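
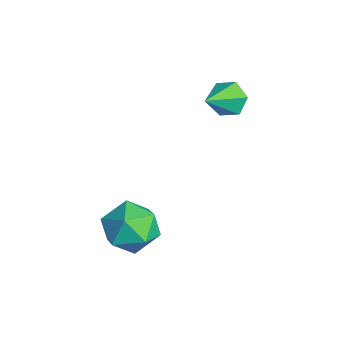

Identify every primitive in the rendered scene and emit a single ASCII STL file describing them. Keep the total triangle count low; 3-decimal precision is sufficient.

solid 
facet normal -0.515 0.670 -0.534
outer loop
vertex -0.605 0.973 3.015
vertex -0.783 1.273 3.563
vertex -0.237 1.45 3.259
endloop
endfacet
facet normal 0.789 -0.350 -0.506
outer loop
vertex -0.605 0.973 3.015
vertex -0.237 1.45 3.259
vertex -0.057 0.327 4.317
endloop
endfacet
facet normal -0.515 0.670 -0.534
outer loop
vertex -0.237 1.45 3.259
vertex -0.783 1.273 3.563
vertex -0.415 1.75 3.807
endloop
endfacet
facet normal 0.945 0.291 0.148
outer loop
vertex -0.237 1.45 3.259
vertex -0.415 1.75 3.807
vertex -0.057 0.327 4.317
endloop
endfacet
facet normal -0.516 0.671 -0.533
outer loop
vertex -0.415 1.75 3.807
vertex -0.783 1.273 3.563
vertex -0.962 1.572 4.112
endloop
endfacet
facet normal 0.347 0.393 0.852
outer loop
vertex -0.415 1.75 3.807
vertex -0.962 1.572 4.112
vertex -0.057 0.327 4.317
endloop
endfacet
facet normal -0.516 0.670 -0.533
outer loop
vertex -0.962 1.572 4.112
vertex -0.783 1.273 3.563
vertex -1.329 1.095 3.868
endloop
endfacet
facet normal -0.407 -0.148 0.901
outer loop
vertex -0.962 1.572 4.112
vertex -1.329 1.095 3.868
vertex -0.057 0.327 4.317
endloop
endfacet
facet normal -0.516 0.670 -0.533
outer loop
vertex -1.329 1.095 3.868
vertex -0.783 1.273 3.563
vertex -1.151 0.795 3.319
endloop
endfacet
facet normal -0.563 -0.788 0.248
outer loop
vertex -1.329 1.095 3.868
vertex -1.151 0.795 3.319
vertex -0.057 0.327 4.317
endloop
endfacet
facet normal -0.516 0.670 -0.534
outer loop
vertex -1.151 0.795 3.319
vertex -0.783 1.273 3.563
vertex -0.605 0.973 3.015
endloop
endfacet
facet normal 0.036 -0.889 -0.456
outer loop
vertex -1.151 0.795 3.319
vertex -0.605 0.973 3.015
vertex -0.057 0.327 4.317
endloop
endfacet
facet normal -0.910 0.253 0.328
outer loop
vertex 0.276 -2.447 0.163
vertex 0.649 -2.228 1.028
vertex 0.59 -1.55 0.341
endloop
endfacet
facet normal -0.851 0.372 -0.372
outer loop
vertex 0.276 -2.447 0.163
vertex 0.59 -1.55 0.341
vertex 0.779 -1.969 -0.51
endloop
endfacet
facet normal -0.684 -0.247 -0.687
outer loop
vertex 0.276 -2.447 0.163
vertex 0.779 -1.969 -0.51
vertex 0.956 -2.906 -0.349
endloop
endfacet
facet normal -0.640 -0.747 -0.180
outer loop
vertex 0.276 -2.447 0.163
vertex 0.956 -2.906 -0.349
vertex 0.876 -3.066 0.602
endloop
endfacet
facet normal -0.780 -0.439 0.447
outer loop
vertex 0.276 -2.447 0.163
vertex 0.876 -3.066 0.602
vertex 0.649 -2.228 1.028
endloop
endfacet
facet normal -0.309 0.824 -0.474
outer loop
vertex 0.779 -1.969 -0.51
vertex 0.59 -1.55 0.341
vertex 1.464 -1.454 -0.062
endloop
endfacet
facet normal -0.404 0.633 0.660
outer loop
vertex 0.59 -1.55 0.341
vertex 0.649 -2.228 1.028
vertex 1.384 -1.614 0.889
endloop
endfacet
facet normal -0.193 -0.486 0.853
outer loop
vertex 0.649 -2.228 1.028
vertex 0.876 -3.066 0.602
vertex 1.561 -2.551 1.05
endloop
endfacet
facet normal 0.033 -0.986 -0.163
outer loop
vertex 0.876 -3.066 0.602
vertex 0.956 -2.906 -0.349
vertex 1.75 -2.97 0.199
endloop
endfacet
facet normal -0.039 -0.176 -0.984
outer loop
vertex 0.956 -2.906 -0.349
vertex 0.779 -1.969 -0.51
vertex 1.691 -2.292 -0.488
endloop
endfacet
facet normal 0.640 0.747 0.180
outer loop
vertex 2.064 -2.073 0.377
vertex 1.464 -1.454 -0.062
vertex 1.384 -1.614 0.889
endloop
endfacet
facet normal 0.684 0.247 0.687
outer loop
vertex 2.064 -2.073 0.377
vertex 1.384 -1.614 0.889
vertex 1.561 -2.551 1.05
endloop
endfacet
facet normal 0.851 -0.372 0.372
outer loop
vertex 2.064 -2.073 0.377
vertex 1.561 -2.551 1.05
vertex 1.75 -2.97 0.199
endloop
endfacet
facet normal 0.910 -0.253 -0.328
outer loop
vertex 2.064 -2.073 0.377
vertex 1.75 -2.97 0.199
vertex 1.691 -2.292 -0.488
endloop
endfacet
facet normal 0.780 0.439 -0.447
outer loop
vertex 2.064 -2.073 0.377
vertex 1.691 -2.292 -0.488
vertex 1.464 -1.454 -0.062
endloop
endfacet
facet normal -0.033 0.986 0.163
outer loop
vertex 1.384 -1.614 0.889
vertex 1.464 -1.454 -0.062
vertex 0.59 -1.55 0.341
endloop
endfacet
facet normal 0.039 0.176 0.984
outer loop
vertex 1.561 -2.551 1.05
vertex 1.384 -1.614 0.889
vertex 0.649 -2.228 1.028
endloop
endfacet
facet normal 0.309 -0.824 0.474
outer loop
vertex 1.75 -2.97 0.199
vertex 1.561 -2.551 1.05
vertex 0.876 -3.066 0.602
endloop
endfacet
facet normal 0.404 -0.633 -0.660
outer loop
vertex 1.691 -2.292 -0.488
vertex 1.75 -2.97 0.199
vertex 0.956 -2.906 -0.349
endloop
endfacet
facet normal 0.193 0.486 -0.853
outer loop
vertex 1.464 -1.454 -0.062
vertex 1.691 -2.292 -0.488
vertex 0.779 -1.969 -0.51
endloop
endfacet

endsolid


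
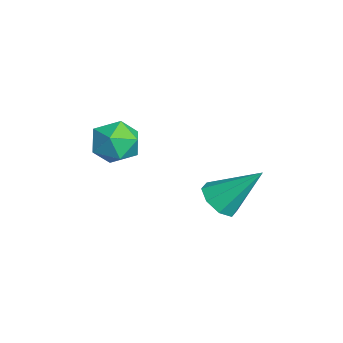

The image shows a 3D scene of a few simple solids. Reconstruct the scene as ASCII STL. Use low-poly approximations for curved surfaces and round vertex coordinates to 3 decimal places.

solid 
facet normal -0.190 -0.672 -0.716
outer loop
vertex 0.633 0.537 -4.173
vertex -0.131 0.679 -4.104
vertex 0.449 0.974 -4.534
endloop
endfacet
facet normal 0.939 0.337 -0.071
outer loop
vertex 0.633 0.537 -4.173
vertex 0.449 0.974 -4.534
vertex 0.231 1.961 -2.736
endloop
endfacet
facet normal -0.189 -0.672 -0.716
outer loop
vertex 0.449 0.974 -4.534
vertex -0.131 0.679 -4.104
vertex -0.075 1.239 -4.644
endloop
endfacet
facet normal 0.480 0.792 -0.377
outer loop
vertex 0.449 0.974 -4.534
vertex -0.075 1.239 -4.644
vertex 0.231 1.961 -2.736
endloop
endfacet
facet normal -0.191 -0.671 -0.716
outer loop
vertex -0.075 1.239 -4.644
vertex -0.131 0.679 -4.104
vertex -0.631 1.176 -4.437
endloop
endfacet
facet normal -0.221 0.923 -0.314
outer loop
vertex -0.075 1.239 -4.644
vertex -0.631 1.176 -4.437
vertex 0.231 1.961 -2.736
endloop
endfacet
facet normal -0.188 -0.670 -0.718
outer loop
vertex -0.631 1.176 -4.437
vertex -0.131 0.679 -4.104
vertex -0.895 0.821 -4.036
endloop
endfacet
facet normal -0.754 0.652 0.081
outer loop
vertex -0.631 1.176 -4.437
vertex -0.895 0.821 -4.036
vertex 0.231 1.961 -2.736
endloop
endfacet
facet normal -0.189 -0.672 -0.716
outer loop
vertex -0.895 0.821 -4.036
vertex -0.131 0.679 -4.104
vertex -0.71 0.383 -3.674
endloop
endfacet
facet normal -0.805 0.137 0.577
outer loop
vertex -0.895 0.821 -4.036
vertex -0.71 0.383 -3.674
vertex 0.231 1.961 -2.736
endloop
endfacet
facet normal -0.189 -0.671 -0.717
outer loop
vertex -0.71 0.383 -3.674
vertex -0.131 0.679 -4.104
vertex -0.187 0.119 -3.565
endloop
endfacet
facet normal -0.345 -0.319 0.883
outer loop
vertex -0.71 0.383 -3.674
vertex -0.187 0.119 -3.565
vertex 0.231 1.961 -2.736
endloop
endfacet
facet normal -0.189 -0.671 -0.717
outer loop
vertex -0.187 0.119 -3.565
vertex -0.131 0.679 -4.104
vertex 0.37 0.182 -3.771
endloop
endfacet
facet normal 0.354 -0.449 0.820
outer loop
vertex -0.187 0.119 -3.565
vertex 0.37 0.182 -3.771
vertex 0.231 1.961 -2.736
endloop
endfacet
facet normal -0.189 -0.671 -0.717
outer loop
vertex 0.37 0.182 -3.771
vertex -0.131 0.679 -4.104
vertex 0.633 0.537 -4.173
endloop
endfacet
facet normal 0.888 -0.177 0.424
outer loop
vertex 0.37 0.182 -3.771
vertex 0.633 0.537 -4.173
vertex 0.231 1.961 -2.736
endloop
endfacet
facet normal -0.675 0.448 0.586
outer loop
vertex -1.103 -1.718 -1.351
vertex -1.534 -2.506 -1.246
vertex -0.878 -2.269 -0.671
endloop
endfacet
facet normal -0.041 0.770 0.637
outer loop
vertex -1.103 -1.718 -1.351
vertex -0.878 -2.269 -0.671
vertex -0.233 -1.845 -1.142
endloop
endfacet
facet normal 0.148 0.989 -0.015
outer loop
vertex -1.103 -1.718 -1.351
vertex -0.233 -1.845 -1.142
vertex -0.49 -1.82 -2.008
endloop
endfacet
facet normal -0.369 0.802 -0.469
outer loop
vertex -1.103 -1.718 -1.351
vertex -0.49 -1.82 -2.008
vertex -1.294 -2.228 -2.073
endloop
endfacet
facet normal -0.879 0.468 -0.098
outer loop
vertex -1.103 -1.718 -1.351
vertex -1.294 -2.228 -2.073
vertex -1.534 -2.506 -1.246
endloop
endfacet
facet normal 0.436 0.285 0.854
outer loop
vertex -0.233 -1.845 -1.142
vertex -0.878 -2.269 -0.671
vertex -0.126 -2.712 -0.907
endloop
endfacet
facet normal -0.591 -0.237 0.771
outer loop
vertex -0.878 -2.269 -0.671
vertex -1.534 -2.506 -1.246
vertex -0.93 -3.12 -0.972
endloop
endfacet
facet normal -0.920 -0.204 -0.336
outer loop
vertex -1.534 -2.506 -1.246
vertex -1.294 -2.228 -2.073
vertex -1.187 -3.095 -1.838
endloop
endfacet
facet normal -0.095 0.337 -0.937
outer loop
vertex -1.294 -2.228 -2.073
vertex -0.49 -1.82 -2.008
vertex -0.542 -2.671 -2.309
endloop
endfacet
facet normal 0.742 0.640 -0.202
outer loop
vertex -0.49 -1.82 -2.008
vertex -0.233 -1.845 -1.142
vertex 0.114 -2.434 -1.734
endloop
endfacet
facet normal 0.369 -0.802 0.469
outer loop
vertex -0.317 -3.222 -1.629
vertex -0.126 -2.712 -0.907
vertex -0.93 -3.12 -0.972
endloop
endfacet
facet normal -0.148 -0.989 0.015
outer loop
vertex -0.317 -3.222 -1.629
vertex -0.93 -3.12 -0.972
vertex -1.187 -3.095 -1.838
endloop
endfacet
facet normal 0.041 -0.770 -0.637
outer loop
vertex -0.317 -3.222 -1.629
vertex -1.187 -3.095 -1.838
vertex -0.542 -2.671 -2.309
endloop
endfacet
facet normal 0.675 -0.448 -0.586
outer loop
vertex -0.317 -3.222 -1.629
vertex -0.542 -2.671 -2.309
vertex 0.114 -2.434 -1.734
endloop
endfacet
facet normal 0.879 -0.468 0.098
outer loop
vertex -0.317 -3.222 -1.629
vertex 0.114 -2.434 -1.734
vertex -0.126 -2.712 -0.907
endloop
endfacet
facet normal 0.095 -0.337 0.937
outer loop
vertex -0.93 -3.12 -0.972
vertex -0.126 -2.712 -0.907
vertex -0.878 -2.269 -0.671
endloop
endfacet
facet normal -0.742 -0.640 0.202
outer loop
vertex -1.187 -3.095 -1.838
vertex -0.93 -3.12 -0.972
vertex -1.534 -2.506 -1.246
endloop
endfacet
facet normal -0.436 -0.285 -0.854
outer loop
vertex -0.542 -2.671 -2.309
vertex -1.187 -3.095 -1.838
vertex -1.294 -2.228 -2.073
endloop
endfacet
facet normal 0.591 0.237 -0.771
outer loop
vertex 0.114 -2.434 -1.734
vertex -0.542 -2.671 -2.309
vertex -0.49 -1.82 -2.008
endloop
endfacet
facet normal 0.920 0.204 0.336
outer loop
vertex -0.126 -2.712 -0.907
vertex 0.114 -2.434 -1.734
vertex -0.233 -1.845 -1.142
endloop
endfacet

endsolid


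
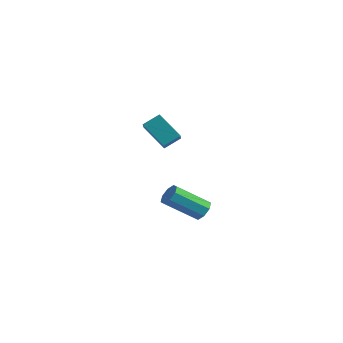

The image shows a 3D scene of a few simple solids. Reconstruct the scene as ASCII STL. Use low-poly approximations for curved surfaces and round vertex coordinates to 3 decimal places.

solid 
facet normal -0.497 0.668 -0.555
outer loop
vertex 2.785 -3.226 2.539
vertex 3.193 -2.512 3.033
vertex 3.966 -3.194 1.52
endloop
endfacet
facet normal -0.425 -0.744 -0.515
outer loop
vertex 4.527 -3.948 2.147
vertex 2.785 -3.226 2.539
vertex 3.966 -3.194 1.52
endloop
endfacet
facet normal -0.497 0.668 -0.555
outer loop
vertex 3.966 -3.194 1.52
vertex 3.193 -2.512 3.033
vertex 4.374 -2.48 2.014
endloop
endfacet
facet normal 0.757 0.020 -0.653
outer loop
vertex 4.374 -2.48 2.014
vertex 4.527 -3.948 2.147
vertex 3.966 -3.194 1.52
endloop
endfacet
facet normal -0.757 -0.020 0.653
outer loop
vertex 2.785 -3.226 2.539
vertex 3.754 -3.266 3.66
vertex 3.193 -2.512 3.033
endloop
endfacet
facet normal -0.425 -0.744 -0.515
outer loop
vertex 3.346 -3.98 3.166
vertex 2.785 -3.226 2.539
vertex 4.527 -3.948 2.147
endloop
endfacet
facet normal -0.757 -0.020 0.653
outer loop
vertex 3.346 -3.98 3.166
vertex 3.754 -3.266 3.66
vertex 2.785 -3.226 2.539
endloop
endfacet
facet normal 0.425 0.744 0.515
outer loop
vertex 3.193 -2.512 3.033
vertex 3.754 -3.266 3.66
vertex 4.374 -2.48 2.014
endloop
endfacet
facet normal 0.757 0.020 -0.653
outer loop
vertex 4.935 -3.234 2.641
vertex 4.527 -3.948 2.147
vertex 4.374 -2.48 2.014
endloop
endfacet
facet normal 0.425 0.744 0.515
outer loop
vertex 4.374 -2.48 2.014
vertex 3.754 -3.266 3.66
vertex 4.935 -3.234 2.641
endloop
endfacet
facet normal 0.497 -0.668 0.555
outer loop
vertex 4.935 -3.234 2.641
vertex 3.346 -3.98 3.166
vertex 4.527 -3.948 2.147
endloop
endfacet
facet normal 0.497 -0.668 0.555
outer loop
vertex 3.754 -3.266 3.66
vertex 3.346 -3.98 3.166
vertex 4.935 -3.234 2.641
endloop
endfacet
facet normal 0.575 0.565 -0.592
outer loop
vertex 4.725 -0.731 -3.282
vertex 4.211 -0.57 -3.628
vertex 4.503 -0.328 -3.113
endloop
endfacet
facet normal 0.681 0.070 0.729
outer loop
vertex 4.725 -0.731 -3.282
vertex 4.503 -0.328 -3.113
vertex 3.563 -1.871 -2.086
endloop
endfacet
facet normal 0.682 0.069 0.728
outer loop
vertex 3.563 -1.871 -2.086
vertex 4.503 -0.328 -3.113
vertex 3.342 -1.468 -1.917
endloop
endfacet
facet normal -0.575 -0.564 0.592
outer loop
vertex 3.563 -1.871 -2.086
vertex 3.342 -1.468 -1.917
vertex 3.049 -1.71 -2.432
endloop
endfacet
facet normal 0.576 0.564 -0.592
outer loop
vertex 4.503 -0.328 -3.113
vertex 4.211 -0.57 -3.628
vertex 4.111 -0.067 -3.246
endloop
endfacet
facet normal 0.162 0.631 0.759
outer loop
vertex 4.503 -0.328 -3.113
vertex 4.111 -0.067 -3.246
vertex 3.342 -1.468 -1.917
endloop
endfacet
facet normal 0.164 0.630 0.759
outer loop
vertex 3.342 -1.468 -1.917
vertex 4.111 -0.067 -3.246
vertex 2.949 -1.207 -2.049
endloop
endfacet
facet normal -0.574 -0.565 0.592
outer loop
vertex 3.342 -1.468 -1.917
vertex 2.949 -1.207 -2.049
vertex 3.049 -1.71 -2.432
endloop
endfacet
facet normal 0.575 0.564 -0.592
outer loop
vertex 4.111 -0.067 -3.246
vertex 4.211 -0.57 -3.628
vertex 3.777 -0.1 -3.602
endloop
endfacet
facet normal -0.450 0.823 0.346
outer loop
vertex 4.111 -0.067 -3.246
vertex 3.777 -0.1 -3.602
vertex 2.949 -1.207 -2.049
endloop
endfacet
facet normal -0.452 0.822 0.345
outer loop
vertex 2.949 -1.207 -2.049
vertex 3.777 -0.1 -3.602
vertex 2.615 -1.241 -2.406
endloop
endfacet
facet normal -0.575 -0.565 0.592
outer loop
vertex 2.949 -1.207 -2.049
vertex 2.615 -1.241 -2.406
vertex 3.049 -1.71 -2.432
endloop
endfacet
facet normal 0.575 0.564 -0.592
outer loop
vertex 3.777 -0.1 -3.602
vertex 4.211 -0.57 -3.628
vertex 3.697 -0.409 -3.974
endloop
endfacet
facet normal -0.802 0.533 -0.270
outer loop
vertex 3.777 -0.1 -3.602
vertex 3.697 -0.409 -3.974
vertex 2.615 -1.241 -2.406
endloop
endfacet
facet normal -0.801 0.534 -0.270
outer loop
vertex 2.615 -1.241 -2.406
vertex 3.697 -0.409 -3.974
vertex 2.535 -1.549 -2.778
endloop
endfacet
facet normal -0.575 -0.565 0.592
outer loop
vertex 2.615 -1.241 -2.406
vertex 2.535 -1.549 -2.778
vertex 3.049 -1.71 -2.432
endloop
endfacet
facet normal 0.575 0.564 -0.592
outer loop
vertex 3.697 -0.409 -3.974
vertex 4.211 -0.57 -3.628
vertex 3.918 -0.812 -4.143
endloop
endfacet
facet normal -0.682 -0.069 -0.728
outer loop
vertex 3.697 -0.409 -3.974
vertex 3.918 -0.812 -4.143
vertex 2.535 -1.549 -2.778
endloop
endfacet
facet normal -0.682 -0.070 -0.728
outer loop
vertex 2.535 -1.549 -2.778
vertex 3.918 -0.812 -4.143
vertex 2.757 -1.952 -2.947
endloop
endfacet
facet normal -0.575 -0.565 0.592
outer loop
vertex 2.535 -1.549 -2.778
vertex 2.757 -1.952 -2.947
vertex 3.049 -1.71 -2.432
endloop
endfacet
facet normal 0.574 0.565 -0.592
outer loop
vertex 3.918 -0.812 -4.143
vertex 4.211 -0.57 -3.628
vertex 4.311 -1.073 -4.011
endloop
endfacet
facet normal -0.163 -0.630 -0.759
outer loop
vertex 3.918 -0.812 -4.143
vertex 4.311 -1.073 -4.011
vertex 2.757 -1.952 -2.947
endloop
endfacet
facet normal -0.163 -0.631 -0.759
outer loop
vertex 2.757 -1.952 -2.947
vertex 4.311 -1.073 -4.011
vertex 3.149 -2.213 -2.814
endloop
endfacet
facet normal -0.576 -0.564 0.592
outer loop
vertex 2.757 -1.952 -2.947
vertex 3.149 -2.213 -2.814
vertex 3.049 -1.71 -2.432
endloop
endfacet
facet normal 0.575 0.565 -0.592
outer loop
vertex 4.311 -1.073 -4.011
vertex 4.211 -0.57 -3.628
vertex 4.645 -1.039 -3.654
endloop
endfacet
facet normal 0.452 -0.823 -0.345
outer loop
vertex 4.311 -1.073 -4.011
vertex 4.645 -1.039 -3.654
vertex 3.149 -2.213 -2.814
endloop
endfacet
facet normal 0.451 -0.823 -0.347
outer loop
vertex 3.149 -2.213 -2.814
vertex 4.645 -1.039 -3.654
vertex 3.483 -2.18 -2.458
endloop
endfacet
facet normal -0.575 -0.564 0.592
outer loop
vertex 3.149 -2.213 -2.814
vertex 3.483 -2.18 -2.458
vertex 3.049 -1.71 -2.432
endloop
endfacet
facet normal 0.575 0.565 -0.592
outer loop
vertex 4.645 -1.039 -3.654
vertex 4.211 -0.57 -3.628
vertex 4.725 -0.731 -3.282
endloop
endfacet
facet normal 0.802 -0.534 0.270
outer loop
vertex 4.645 -1.039 -3.654
vertex 4.725 -0.731 -3.282
vertex 3.483 -2.18 -2.458
endloop
endfacet
facet normal 0.802 -0.533 0.271
outer loop
vertex 3.483 -2.18 -2.458
vertex 4.725 -0.731 -3.282
vertex 3.563 -1.871 -2.086
endloop
endfacet
facet normal -0.575 -0.564 0.592
outer loop
vertex 3.483 -2.18 -2.458
vertex 3.563 -1.871 -2.086
vertex 3.049 -1.71 -2.432
endloop
endfacet

endsolid


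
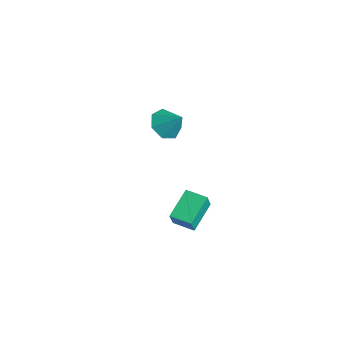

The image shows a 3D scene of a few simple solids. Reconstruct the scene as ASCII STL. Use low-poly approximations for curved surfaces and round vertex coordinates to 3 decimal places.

solid 
facet normal -0.596 -0.346 -0.725
outer loop
vertex -3.643 1.087 -3.762
vertex -4.412 0.902 -3.042
vertex -4.232 1.789 -3.613
endloop
endfacet
facet normal 0.733 0.654 -0.186
outer loop
vertex -3.643 1.087 -3.762
vertex -4.232 1.789 -3.613
vertex -3.488 1.438 -1.918
endloop
endfacet
facet normal -0.596 -0.346 -0.725
outer loop
vertex -4.232 1.789 -3.613
vertex -4.412 0.902 -3.042
vertex -4.957 1.823 -3.033
endloop
endfacet
facet normal 0.154 0.979 0.135
outer loop
vertex -4.232 1.789 -3.613
vertex -4.957 1.823 -3.033
vertex -3.488 1.438 -1.918
endloop
endfacet
facet normal -0.596 -0.346 -0.724
outer loop
vertex -4.957 1.823 -3.033
vertex -4.412 0.902 -3.042
vertex -5.271 1.164 -2.46
endloop
endfacet
facet normal -0.303 0.703 0.643
outer loop
vertex -4.957 1.823 -3.033
vertex -5.271 1.164 -2.46
vertex -3.488 1.438 -1.918
endloop
endfacet
facet normal -0.596 -0.345 -0.725
outer loop
vertex -5.271 1.164 -2.46
vertex -4.412 0.902 -3.042
vertex -4.939 0.307 -2.325
endloop
endfacet
facet normal -0.296 0.036 0.955
outer loop
vertex -5.271 1.164 -2.46
vertex -4.939 0.307 -2.325
vertex -3.488 1.438 -1.918
endloop
endfacet
facet normal -0.596 -0.346 -0.725
outer loop
vertex -4.939 0.307 -2.325
vertex -4.412 0.902 -3.042
vertex -4.21 -0.101 -2.73
endloop
endfacet
facet normal 0.172 -0.522 0.836
outer loop
vertex -4.939 0.307 -2.325
vertex -4.21 -0.101 -2.73
vertex -3.488 1.438 -1.918
endloop
endfacet
facet normal -0.595 -0.346 -0.725
outer loop
vertex -4.21 -0.101 -2.73
vertex -4.412 0.902 -3.042
vertex -3.633 0.246 -3.369
endloop
endfacet
facet normal 0.747 -0.549 0.376
outer loop
vertex -4.21 -0.101 -2.73
vertex -3.633 0.246 -3.369
vertex -3.488 1.438 -1.918
endloop
endfacet
facet normal -0.596 -0.346 -0.725
outer loop
vertex -3.633 0.246 -3.369
vertex -4.412 0.902 -3.042
vertex -3.643 1.087 -3.762
endloop
endfacet
facet normal 0.997 -0.025 -0.079
outer loop
vertex -3.633 0.246 -3.369
vertex -3.643 1.087 -3.762
vertex -3.488 1.438 -1.918
endloop
endfacet
facet normal -0.478 0.780 0.404
outer loop
vertex 1.787 -1.291 -2.661
vertex 2.864 -0.602 -2.716
vertex 1.508 -0.936 -3.676
endloop
endfacet
facet normal -0.842 -0.538 0.043
outer loop
vertex 2.416 -2.418 -4.444
vertex 1.787 -1.291 -2.661
vertex 1.508 -0.936 -3.676
endloop
endfacet
facet normal -0.478 0.780 0.404
outer loop
vertex 1.508 -0.936 -3.676
vertex 2.864 -0.602 -2.716
vertex 2.585 -0.247 -3.731
endloop
endfacet
facet normal -0.251 0.320 -0.914
outer loop
vertex 2.585 -0.247 -3.731
vertex 2.416 -2.418 -4.444
vertex 1.508 -0.936 -3.676
endloop
endfacet
facet normal 0.251 -0.320 0.914
outer loop
vertex 1.787 -1.291 -2.661
vertex 3.772 -2.084 -3.484
vertex 2.864 -0.602 -2.716
endloop
endfacet
facet normal -0.842 -0.538 0.043
outer loop
vertex 2.695 -2.773 -3.429
vertex 1.787 -1.291 -2.661
vertex 2.416 -2.418 -4.444
endloop
endfacet
facet normal 0.251 -0.320 0.914
outer loop
vertex 2.695 -2.773 -3.429
vertex 3.772 -2.084 -3.484
vertex 1.787 -1.291 -2.661
endloop
endfacet
facet normal 0.842 0.538 -0.043
outer loop
vertex 2.864 -0.602 -2.716
vertex 3.772 -2.084 -3.484
vertex 2.585 -0.247 -3.731
endloop
endfacet
facet normal -0.251 0.320 -0.914
outer loop
vertex 3.493 -1.729 -4.499
vertex 2.416 -2.418 -4.444
vertex 2.585 -0.247 -3.731
endloop
endfacet
facet normal 0.842 0.538 -0.043
outer loop
vertex 2.585 -0.247 -3.731
vertex 3.772 -2.084 -3.484
vertex 3.493 -1.729 -4.499
endloop
endfacet
facet normal 0.478 -0.780 -0.404
outer loop
vertex 3.493 -1.729 -4.499
vertex 2.695 -2.773 -3.429
vertex 2.416 -2.418 -4.444
endloop
endfacet
facet normal 0.478 -0.780 -0.404
outer loop
vertex 3.772 -2.084 -3.484
vertex 2.695 -2.773 -3.429
vertex 3.493 -1.729 -4.499
endloop
endfacet

endsolid


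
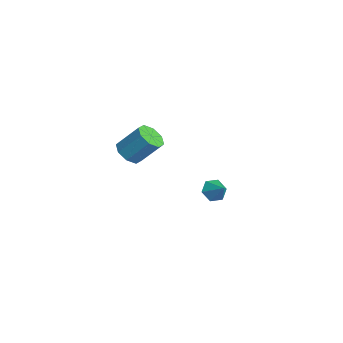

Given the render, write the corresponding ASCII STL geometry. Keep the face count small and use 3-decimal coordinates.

solid 
facet normal -0.761 -0.221 -0.610
outer loop
vertex -3.398 3.191 -4.861
vertex -3.82 2.762 -4.179
vertex -3.966 3.65 -4.318
endloop
endfacet
facet normal 0.538 0.831 -0.141
outer loop
vertex -3.398 3.191 -4.861
vertex -3.966 3.65 -4.318
vertex -2.8 3.058 -3.361
endloop
endfacet
facet normal -0.762 -0.221 -0.609
outer loop
vertex -3.966 3.65 -4.318
vertex -3.82 2.762 -4.179
vertex -4.388 3.221 -3.635
endloop
endfacet
facet normal -0.004 0.848 0.530
outer loop
vertex -3.966 3.65 -4.318
vertex -4.388 3.221 -3.635
vertex -2.8 3.058 -3.361
endloop
endfacet
facet normal -0.762 -0.221 -0.609
outer loop
vertex -4.388 3.221 -3.635
vertex -3.82 2.762 -4.179
vertex -4.242 2.333 -3.496
endloop
endfacet
facet normal -0.156 0.128 0.979
outer loop
vertex -4.388 3.221 -3.635
vertex -4.242 2.333 -3.496
vertex -2.8 3.058 -3.361
endloop
endfacet
facet normal -0.761 -0.221 -0.609
outer loop
vertex -4.242 2.333 -3.496
vertex -3.82 2.762 -4.179
vertex -3.674 1.875 -4.039
endloop
endfacet
facet normal 0.235 -0.608 0.758
outer loop
vertex -4.242 2.333 -3.496
vertex -3.674 1.875 -4.039
vertex -2.8 3.058 -3.361
endloop
endfacet
facet normal -0.761 -0.221 -0.609
outer loop
vertex -3.674 1.875 -4.039
vertex -3.82 2.762 -4.179
vertex -3.252 2.304 -4.722
endloop
endfacet
facet normal 0.776 -0.624 0.088
outer loop
vertex -3.674 1.875 -4.039
vertex -3.252 2.304 -4.722
vertex -2.8 3.058 -3.361
endloop
endfacet
facet normal -0.761 -0.221 -0.610
outer loop
vertex -3.252 2.304 -4.722
vertex -3.82 2.762 -4.179
vertex -3.398 3.191 -4.861
endloop
endfacet
facet normal 0.928 0.096 -0.361
outer loop
vertex -3.252 2.304 -4.722
vertex -3.398 3.191 -4.861
vertex -2.8 3.058 -3.361
endloop
endfacet
facet normal -0.276 -0.593 -0.756
outer loop
vertex 0.8 -3.751 2.696
vertex -0.064 -3.941 3.161
vertex 0.25 -3.254 2.507
endloop
endfacet
facet normal 0.638 0.475 -0.606
outer loop
vertex 0.8 -3.751 2.696
vertex 0.25 -3.254 2.507
vertex 1.369 -2.528 4.253
endloop
endfacet
facet normal 0.637 0.476 -0.606
outer loop
vertex 1.369 -2.528 4.253
vertex 0.25 -3.254 2.507
vertex 0.818 -2.031 4.064
endloop
endfacet
facet normal 0.276 0.594 0.756
outer loop
vertex 1.369 -2.528 4.253
vertex 0.818 -2.031 4.064
vertex 0.504 -2.719 4.719
endloop
endfacet
facet normal -0.276 -0.593 -0.756
outer loop
vertex 0.25 -3.254 2.507
vertex -0.064 -3.941 3.161
vertex -0.485 -3.159 2.701
endloop
endfacet
facet normal -0.057 0.795 -0.604
outer loop
vertex 0.25 -3.254 2.507
vertex -0.485 -3.159 2.701
vertex 0.818 -2.031 4.064
endloop
endfacet
facet normal -0.058 0.795 -0.603
outer loop
vertex 0.818 -2.031 4.064
vertex -0.485 -3.159 2.701
vertex 0.084 -1.937 4.258
endloop
endfacet
facet normal 0.276 0.594 0.756
outer loop
vertex 0.818 -2.031 4.064
vertex 0.084 -1.937 4.258
vertex 0.504 -2.719 4.719
endloop
endfacet
facet normal -0.276 -0.593 -0.756
outer loop
vertex -0.485 -3.159 2.701
vertex -0.064 -3.941 3.161
vertex -0.973 -3.523 3.165
endloop
endfacet
facet normal -0.719 0.649 -0.247
outer loop
vertex -0.485 -3.159 2.701
vertex -0.973 -3.523 3.165
vertex 0.084 -1.937 4.258
endloop
endfacet
facet normal -0.719 0.649 -0.247
outer loop
vertex 0.084 -1.937 4.258
vertex -0.973 -3.523 3.165
vertex -0.404 -2.301 4.722
endloop
endfacet
facet normal 0.276 0.594 0.756
outer loop
vertex 0.084 -1.937 4.258
vertex -0.404 -2.301 4.722
vertex 0.504 -2.719 4.719
endloop
endfacet
facet normal -0.276 -0.593 -0.756
outer loop
vertex -0.973 -3.523 3.165
vertex -0.064 -3.941 3.161
vertex -0.929 -4.132 3.627
endloop
endfacet
facet normal -0.959 0.123 0.254
outer loop
vertex -0.973 -3.523 3.165
vertex -0.929 -4.132 3.627
vertex -0.404 -2.301 4.722
endloop
endfacet
facet normal -0.959 0.123 0.254
outer loop
vertex -0.404 -2.301 4.722
vertex -0.929 -4.132 3.627
vertex -0.36 -2.909 5.184
endloop
endfacet
facet normal 0.276 0.594 0.756
outer loop
vertex -0.404 -2.301 4.722
vertex -0.36 -2.909 5.184
vertex 0.504 -2.719 4.719
endloop
endfacet
facet normal -0.276 -0.594 -0.756
outer loop
vertex -0.929 -4.132 3.627
vertex -0.064 -3.941 3.161
vertex -0.378 -4.629 3.816
endloop
endfacet
facet normal -0.637 -0.476 0.606
outer loop
vertex -0.929 -4.132 3.627
vertex -0.378 -4.629 3.816
vertex -0.36 -2.909 5.184
endloop
endfacet
facet normal -0.638 -0.475 0.606
outer loop
vertex -0.36 -2.909 5.184
vertex -0.378 -4.629 3.816
vertex 0.19 -3.406 5.373
endloop
endfacet
facet normal 0.276 0.593 0.756
outer loop
vertex -0.36 -2.909 5.184
vertex 0.19 -3.406 5.373
vertex 0.504 -2.719 4.719
endloop
endfacet
facet normal -0.276 -0.594 -0.756
outer loop
vertex -0.378 -4.629 3.816
vertex -0.064 -3.941 3.161
vertex 0.356 -4.723 3.622
endloop
endfacet
facet normal 0.058 -0.795 0.604
outer loop
vertex -0.378 -4.629 3.816
vertex 0.356 -4.723 3.622
vertex 0.19 -3.406 5.373
endloop
endfacet
facet normal 0.057 -0.795 0.604
outer loop
vertex 0.19 -3.406 5.373
vertex 0.356 -4.723 3.622
vertex 0.925 -3.501 5.179
endloop
endfacet
facet normal 0.276 0.593 0.756
outer loop
vertex 0.19 -3.406 5.373
vertex 0.925 -3.501 5.179
vertex 0.504 -2.719 4.719
endloop
endfacet
facet normal -0.276 -0.594 -0.756
outer loop
vertex 0.356 -4.723 3.622
vertex -0.064 -3.941 3.161
vertex 0.844 -4.359 3.158
endloop
endfacet
facet normal 0.719 -0.649 0.247
outer loop
vertex 0.356 -4.723 3.622
vertex 0.844 -4.359 3.158
vertex 0.925 -3.501 5.179
endloop
endfacet
facet normal 0.719 -0.649 0.247
outer loop
vertex 0.925 -3.501 5.179
vertex 0.844 -4.359 3.158
vertex 1.413 -3.137 4.715
endloop
endfacet
facet normal 0.276 0.593 0.756
outer loop
vertex 0.925 -3.501 5.179
vertex 1.413 -3.137 4.715
vertex 0.504 -2.719 4.719
endloop
endfacet
facet normal -0.276 -0.594 -0.756
outer loop
vertex 0.844 -4.359 3.158
vertex -0.064 -3.941 3.161
vertex 0.8 -3.751 2.696
endloop
endfacet
facet normal 0.959 -0.123 -0.254
outer loop
vertex 0.844 -4.359 3.158
vertex 0.8 -3.751 2.696
vertex 1.413 -3.137 4.715
endloop
endfacet
facet normal 0.959 -0.123 -0.254
outer loop
vertex 1.413 -3.137 4.715
vertex 0.8 -3.751 2.696
vertex 1.369 -2.528 4.253
endloop
endfacet
facet normal 0.276 0.593 0.756
outer loop
vertex 1.413 -3.137 4.715
vertex 1.369 -2.528 4.253
vertex 0.504 -2.719 4.719
endloop
endfacet

endsolid


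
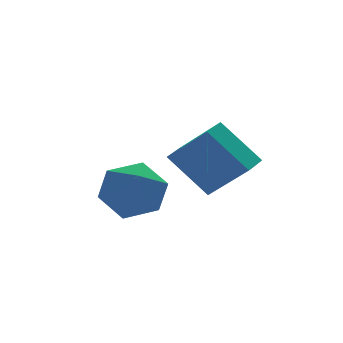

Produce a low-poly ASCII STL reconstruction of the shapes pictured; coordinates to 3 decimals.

solid 
facet normal -0.593 0.769 0.238
outer loop
vertex -2.296 3.507 0.491
vertex -3.207 2.963 -0.018
vertex -2.979 2.785 1.123
endloop
endfacet
facet normal -0.070 0.694 0.717
outer loop
vertex -2.296 3.507 0.491
vertex -2.979 2.785 1.123
vertex -1.81 2.76 1.261
endloop
endfacet
facet normal 0.554 0.745 0.373
outer loop
vertex -2.296 3.507 0.491
vertex -1.81 2.76 1.261
vertex -1.315 2.921 0.204
endloop
endfacet
facet normal 0.416 0.852 -0.319
outer loop
vertex -2.296 3.507 0.491
vertex -1.315 2.921 0.204
vertex -2.179 3.047 -0.586
endloop
endfacet
facet normal -0.293 0.867 -0.402
outer loop
vertex -2.296 3.507 0.491
vertex -2.179 3.047 -0.586
vertex -3.207 2.963 -0.018
endloop
endfacet
facet normal -0.116 0.036 0.993
outer loop
vertex -1.81 2.76 1.261
vertex -2.979 2.785 1.123
vertex -2.421 1.753 1.226
endloop
endfacet
facet normal -0.963 0.160 0.217
outer loop
vertex -2.979 2.785 1.123
vertex -3.207 2.963 -0.018
vertex -3.285 1.879 0.436
endloop
endfacet
facet normal -0.478 0.319 -0.818
outer loop
vertex -3.207 2.963 -0.018
vertex -2.179 3.047 -0.586
vertex -2.79 2.04 -0.621
endloop
endfacet
facet normal 0.668 0.293 -0.684
outer loop
vertex -2.179 3.047 -0.586
vertex -1.315 2.921 0.204
vertex -1.621 2.015 -0.483
endloop
endfacet
facet normal 0.892 0.118 0.436
outer loop
vertex -1.315 2.921 0.204
vertex -1.81 2.76 1.261
vertex -1.393 1.837 0.658
endloop
endfacet
facet normal -0.416 -0.852 0.319
outer loop
vertex -2.304 1.293 0.149
vertex -2.421 1.753 1.226
vertex -3.285 1.879 0.436
endloop
endfacet
facet normal -0.554 -0.745 -0.373
outer loop
vertex -2.304 1.293 0.149
vertex -3.285 1.879 0.436
vertex -2.79 2.04 -0.621
endloop
endfacet
facet normal 0.070 -0.694 -0.717
outer loop
vertex -2.304 1.293 0.149
vertex -2.79 2.04 -0.621
vertex -1.621 2.015 -0.483
endloop
endfacet
facet normal 0.593 -0.769 -0.238
outer loop
vertex -2.304 1.293 0.149
vertex -1.621 2.015 -0.483
vertex -1.393 1.837 0.658
endloop
endfacet
facet normal 0.293 -0.867 0.402
outer loop
vertex -2.304 1.293 0.149
vertex -1.393 1.837 0.658
vertex -2.421 1.753 1.226
endloop
endfacet
facet normal -0.668 -0.293 0.684
outer loop
vertex -3.285 1.879 0.436
vertex -2.421 1.753 1.226
vertex -2.979 2.785 1.123
endloop
endfacet
facet normal -0.892 -0.118 -0.436
outer loop
vertex -2.79 2.04 -0.621
vertex -3.285 1.879 0.436
vertex -3.207 2.963 -0.018
endloop
endfacet
facet normal 0.116 -0.036 -0.993
outer loop
vertex -1.621 2.015 -0.483
vertex -2.79 2.04 -0.621
vertex -2.179 3.047 -0.586
endloop
endfacet
facet normal 0.963 -0.160 -0.217
outer loop
vertex -1.393 1.837 0.658
vertex -1.621 2.015 -0.483
vertex -1.315 2.921 0.204
endloop
endfacet
facet normal 0.478 -0.319 0.818
outer loop
vertex -2.421 1.753 1.226
vertex -1.393 1.837 0.658
vertex -1.81 2.76 1.261
endloop
endfacet
facet normal -0.467 0.521 0.715
outer loop
vertex 0.154 2.371 2.372
vertex 0.909 2.977 2.423
vertex -0.668 3.51 1.005
endloop
endfacet
facet normal -0.779 -0.625 -0.052
outer loop
vertex 0.251 2.483 -0.403
vertex 0.154 2.371 2.372
vertex -0.668 3.51 1.005
endloop
endfacet
facet normal -0.466 0.522 0.715
outer loop
vertex -0.668 3.51 1.005
vertex 0.909 2.977 2.423
vertex 0.088 4.116 1.056
endloop
endfacet
facet normal -0.419 0.581 -0.697
outer loop
vertex 0.088 4.116 1.056
vertex 0.251 2.483 -0.403
vertex -0.668 3.51 1.005
endloop
endfacet
facet normal 0.419 -0.581 0.698
outer loop
vertex 0.154 2.371 2.372
vertex 1.828 1.95 1.015
vertex 0.909 2.977 2.423
endloop
endfacet
facet normal -0.779 -0.625 -0.052
outer loop
vertex 1.072 1.344 0.964
vertex 0.154 2.371 2.372
vertex 0.251 2.483 -0.403
endloop
endfacet
facet normal 0.419 -0.581 0.697
outer loop
vertex 1.072 1.344 0.964
vertex 1.828 1.95 1.015
vertex 0.154 2.371 2.372
endloop
endfacet
facet normal 0.779 0.625 0.053
outer loop
vertex 0.909 2.977 2.423
vertex 1.828 1.95 1.015
vertex 0.088 4.116 1.056
endloop
endfacet
facet normal -0.419 0.581 -0.697
outer loop
vertex 1.006 3.089 -0.352
vertex 0.251 2.483 -0.403
vertex 0.088 4.116 1.056
endloop
endfacet
facet normal 0.779 0.625 0.052
outer loop
vertex 0.088 4.116 1.056
vertex 1.828 1.95 1.015
vertex 1.006 3.089 -0.352
endloop
endfacet
facet normal 0.467 -0.521 -0.715
outer loop
vertex 1.006 3.089 -0.352
vertex 1.072 1.344 0.964
vertex 0.251 2.483 -0.403
endloop
endfacet
facet normal 0.466 -0.521 -0.715
outer loop
vertex 1.828 1.95 1.015
vertex 1.072 1.344 0.964
vertex 1.006 3.089 -0.352
endloop
endfacet

endsolid


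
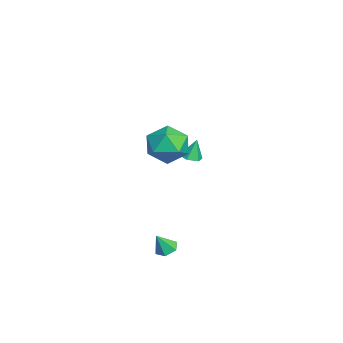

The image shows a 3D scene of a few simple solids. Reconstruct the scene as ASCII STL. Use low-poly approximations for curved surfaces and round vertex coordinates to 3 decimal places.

solid 
facet normal -0.206 0.424 -0.882
outer loop
vertex 3.423 -1.352 -4.165
vertex 2.997 -1.788 -4.275
vertex 2.837 -1.263 -3.985
endloop
endfacet
facet normal 0.313 0.641 0.701
outer loop
vertex 3.423 -1.352 -4.165
vertex 2.837 -1.263 -3.985
vertex 3.243 -2.292 -3.225
endloop
endfacet
facet normal -0.208 0.424 -0.882
outer loop
vertex 2.837 -1.263 -3.985
vertex 2.997 -1.788 -4.275
vertex 2.41 -1.699 -4.094
endloop
endfacet
facet normal -0.548 0.346 0.762
outer loop
vertex 2.837 -1.263 -3.985
vertex 2.41 -1.699 -4.094
vertex 3.243 -2.292 -3.225
endloop
endfacet
facet normal -0.208 0.424 -0.882
outer loop
vertex 2.41 -1.699 -4.094
vertex 2.997 -1.788 -4.275
vertex 2.57 -2.224 -4.384
endloop
endfacet
facet normal -0.775 -0.470 0.423
outer loop
vertex 2.41 -1.699 -4.094
vertex 2.57 -2.224 -4.384
vertex 3.243 -2.292 -3.225
endloop
endfacet
facet normal -0.207 0.423 -0.882
outer loop
vertex 2.57 -2.224 -4.384
vertex 2.997 -1.788 -4.275
vertex 3.156 -2.312 -4.564
endloop
endfacet
facet normal -0.141 -0.990 0.024
outer loop
vertex 2.57 -2.224 -4.384
vertex 3.156 -2.312 -4.564
vertex 3.243 -2.292 -3.225
endloop
endfacet
facet normal -0.207 0.423 -0.882
outer loop
vertex 3.156 -2.312 -4.564
vertex 2.997 -1.788 -4.275
vertex 3.583 -1.876 -4.455
endloop
endfacet
facet normal 0.718 -0.695 -0.036
outer loop
vertex 3.156 -2.312 -4.564
vertex 3.583 -1.876 -4.455
vertex 3.243 -2.292 -3.225
endloop
endfacet
facet normal -0.207 0.425 -0.881
outer loop
vertex 3.583 -1.876 -4.455
vertex 2.997 -1.788 -4.275
vertex 3.423 -1.352 -4.165
endloop
endfacet
facet normal 0.945 0.121 0.302
outer loop
vertex 3.583 -1.876 -4.455
vertex 3.423 -1.352 -4.165
vertex 3.243 -2.292 -3.225
endloop
endfacet
facet normal -0.228 0.974 0.016
outer loop
vertex 2.705 -0.72 2.064
vertex 1.669 -0.971 2.588
vertex 2.632 -0.756 3.249
endloop
endfacet
facet normal 0.478 0.877 0.056
outer loop
vertex 2.705 -0.72 2.064
vertex 2.632 -0.756 3.249
vertex 3.57 -1.232 2.697
endloop
endfacet
facet normal 0.684 0.510 -0.522
outer loop
vertex 2.705 -0.72 2.064
vertex 3.57 -1.232 2.697
vertex 3.186 -1.742 1.695
endloop
endfacet
facet normal 0.105 0.381 -0.918
outer loop
vertex 2.705 -0.72 2.064
vertex 3.186 -1.742 1.695
vertex 2.011 -1.581 1.627
endloop
endfacet
facet normal -0.459 0.667 -0.587
outer loop
vertex 2.705 -0.72 2.064
vertex 2.011 -1.581 1.627
vertex 1.669 -0.971 2.588
endloop
endfacet
facet normal 0.613 0.477 0.630
outer loop
vertex 3.57 -1.232 2.697
vertex 2.632 -0.756 3.249
vertex 3.069 -1.799 3.613
endloop
endfacet
facet normal -0.529 0.633 0.565
outer loop
vertex 2.632 -0.756 3.249
vertex 1.669 -0.971 2.588
vertex 1.894 -1.638 3.545
endloop
endfacet
facet normal -0.902 0.138 -0.408
outer loop
vertex 1.669 -0.971 2.588
vertex 2.011 -1.581 1.627
vertex 1.51 -2.148 2.543
endloop
endfacet
facet normal 0.010 -0.326 -0.945
outer loop
vertex 2.011 -1.581 1.627
vertex 3.186 -1.742 1.695
vertex 2.448 -2.624 1.991
endloop
endfacet
facet normal 0.946 -0.116 -0.303
outer loop
vertex 3.186 -1.742 1.695
vertex 3.57 -1.232 2.697
vertex 3.411 -2.409 2.652
endloop
endfacet
facet normal -0.105 -0.381 0.918
outer loop
vertex 2.375 -2.66 3.176
vertex 3.069 -1.799 3.613
vertex 1.894 -1.638 3.545
endloop
endfacet
facet normal -0.684 -0.510 0.522
outer loop
vertex 2.375 -2.66 3.176
vertex 1.894 -1.638 3.545
vertex 1.51 -2.148 2.543
endloop
endfacet
facet normal -0.478 -0.877 -0.056
outer loop
vertex 2.375 -2.66 3.176
vertex 1.51 -2.148 2.543
vertex 2.448 -2.624 1.991
endloop
endfacet
facet normal 0.228 -0.974 -0.016
outer loop
vertex 2.375 -2.66 3.176
vertex 2.448 -2.624 1.991
vertex 3.411 -2.409 2.652
endloop
endfacet
facet normal 0.459 -0.667 0.587
outer loop
vertex 2.375 -2.66 3.176
vertex 3.411 -2.409 2.652
vertex 3.069 -1.799 3.613
endloop
endfacet
facet normal -0.010 0.326 0.945
outer loop
vertex 1.894 -1.638 3.545
vertex 3.069 -1.799 3.613
vertex 2.632 -0.756 3.249
endloop
endfacet
facet normal -0.946 0.116 0.303
outer loop
vertex 1.51 -2.148 2.543
vertex 1.894 -1.638 3.545
vertex 1.669 -0.971 2.588
endloop
endfacet
facet normal -0.613 -0.477 -0.630
outer loop
vertex 2.448 -2.624 1.991
vertex 1.51 -2.148 2.543
vertex 2.011 -1.581 1.627
endloop
endfacet
facet normal 0.529 -0.633 -0.565
outer loop
vertex 3.411 -2.409 2.652
vertex 2.448 -2.624 1.991
vertex 3.186 -1.742 1.695
endloop
endfacet
facet normal 0.902 -0.138 0.408
outer loop
vertex 3.069 -1.799 3.613
vertex 3.411 -2.409 2.652
vertex 3.57 -1.232 2.697
endloop
endfacet
facet normal 0.100 -0.275 -0.956
outer loop
vertex -2.611 -0.394 -1.465
vertex -3.18 -0.156 -1.593
vertex -2.667 0.207 -1.644
endloop
endfacet
facet normal 0.861 0.217 0.461
outer loop
vertex -2.611 -0.394 -1.465
vertex -2.667 0.207 -1.644
vertex -3.3 0.176 -0.447
endloop
endfacet
facet normal 0.101 -0.277 -0.956
outer loop
vertex -2.667 0.207 -1.644
vertex -3.18 -0.156 -1.593
vertex -3.236 0.445 -1.773
endloop
endfacet
facet normal 0.338 0.919 0.203
outer loop
vertex -2.667 0.207 -1.644
vertex -3.236 0.445 -1.773
vertex -3.3 0.176 -0.447
endloop
endfacet
facet normal 0.101 -0.277 -0.956
outer loop
vertex -3.236 0.445 -1.773
vertex -3.18 -0.156 -1.593
vertex -3.748 0.082 -1.722
endloop
endfacet
facet normal -0.564 0.814 0.138
outer loop
vertex -3.236 0.445 -1.773
vertex -3.748 0.082 -1.722
vertex -3.3 0.176 -0.447
endloop
endfacet
facet normal 0.101 -0.277 -0.956
outer loop
vertex -3.748 0.082 -1.722
vertex -3.18 -0.156 -1.593
vertex -3.692 -0.519 -1.542
endloop
endfacet
facet normal -0.944 0.011 0.331
outer loop
vertex -3.748 0.082 -1.722
vertex -3.692 -0.519 -1.542
vertex -3.3 0.176 -0.447
endloop
endfacet
facet normal 0.101 -0.277 -0.956
outer loop
vertex -3.692 -0.519 -1.542
vertex -3.18 -0.156 -1.593
vertex -3.123 -0.757 -1.413
endloop
endfacet
facet normal -0.422 -0.690 0.589
outer loop
vertex -3.692 -0.519 -1.542
vertex -3.123 -0.757 -1.413
vertex -3.3 0.176 -0.447
endloop
endfacet
facet normal 0.099 -0.277 -0.956
outer loop
vertex -3.123 -0.757 -1.413
vertex -3.18 -0.156 -1.593
vertex -2.611 -0.394 -1.465
endloop
endfacet
facet normal 0.481 -0.585 0.653
outer loop
vertex -3.123 -0.757 -1.413
vertex -2.611 -0.394 -1.465
vertex -3.3 0.176 -0.447
endloop
endfacet

endsolid


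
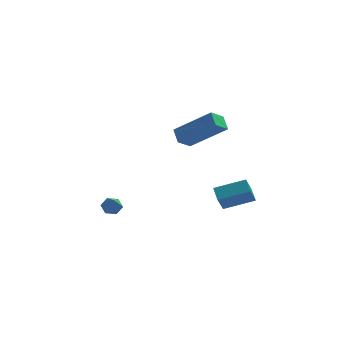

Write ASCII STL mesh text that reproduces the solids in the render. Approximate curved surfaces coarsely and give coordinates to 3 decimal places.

solid 
facet normal -0.177 0.735 -0.655
outer loop
vertex -2.33 3.524 -2.903
vertex -2.583 3.791 -2.535
vertex -2.071 3.857 -2.599
endloop
endfacet
facet normal 0.862 -0.438 -0.254
outer loop
vertex -2.33 3.524 -2.903
vertex -2.071 3.857 -2.599
vertex -2.337 2.769 -1.625
endloop
endfacet
facet normal -0.177 0.735 -0.655
outer loop
vertex -2.071 3.857 -2.599
vertex -2.583 3.791 -2.535
vertex -2.324 4.124 -2.231
endloop
endfacet
facet normal 0.869 0.195 0.455
outer loop
vertex -2.071 3.857 -2.599
vertex -2.324 4.124 -2.231
vertex -2.337 2.769 -1.625
endloop
endfacet
facet normal -0.177 0.735 -0.655
outer loop
vertex -2.324 4.124 -2.231
vertex -2.583 3.791 -2.535
vertex -2.836 4.058 -2.167
endloop
endfacet
facet normal 0.061 0.407 0.911
outer loop
vertex -2.324 4.124 -2.231
vertex -2.836 4.058 -2.167
vertex -2.337 2.769 -1.625
endloop
endfacet
facet normal -0.177 0.735 -0.655
outer loop
vertex -2.836 4.058 -2.167
vertex -2.583 3.791 -2.535
vertex -3.095 3.725 -2.471
endloop
endfacet
facet normal -0.753 -0.015 0.658
outer loop
vertex -2.836 4.058 -2.167
vertex -3.095 3.725 -2.471
vertex -2.337 2.769 -1.625
endloop
endfacet
facet normal -0.177 0.735 -0.655
outer loop
vertex -3.095 3.725 -2.471
vertex -2.583 3.791 -2.535
vertex -2.842 3.458 -2.839
endloop
endfacet
facet normal -0.760 -0.648 -0.052
outer loop
vertex -3.095 3.725 -2.471
vertex -2.842 3.458 -2.839
vertex -2.337 2.769 -1.625
endloop
endfacet
facet normal -0.177 0.735 -0.655
outer loop
vertex -2.842 3.458 -2.839
vertex -2.583 3.791 -2.535
vertex -2.33 3.524 -2.903
endloop
endfacet
facet normal 0.047 -0.860 -0.508
outer loop
vertex -2.842 3.458 -2.839
vertex -2.33 3.524 -2.903
vertex -2.337 2.769 -1.625
endloop
endfacet
facet normal -0.934 -0.155 -0.323
outer loop
vertex 2.322 1.348 0.131
vertex 2.523 1.963 -0.746
vertex 2.568 0.699 -0.268
endloop
endfacet
facet normal -0.184 -0.564 0.805
outer loop
vertex 3.997 0.937 0.226
vertex 2.322 1.348 0.131
vertex 2.568 0.699 -0.268
endloop
endfacet
facet normal -0.934 -0.155 -0.323
outer loop
vertex 2.568 0.699 -0.268
vertex 2.523 1.963 -0.746
vertex 2.769 1.315 -1.145
endloop
endfacet
facet normal 0.307 -0.810 -0.499
outer loop
vertex 2.769 1.315 -1.145
vertex 3.997 0.937 0.226
vertex 2.568 0.699 -0.268
endloop
endfacet
facet normal -0.307 0.811 0.498
outer loop
vertex 2.322 1.348 0.131
vertex 3.952 2.201 -0.252
vertex 2.523 1.963 -0.746
endloop
endfacet
facet normal -0.184 -0.565 0.804
outer loop
vertex 3.751 1.585 0.625
vertex 2.322 1.348 0.131
vertex 3.997 0.937 0.226
endloop
endfacet
facet normal -0.307 0.810 0.499
outer loop
vertex 3.751 1.585 0.625
vertex 3.952 2.201 -0.252
vertex 2.322 1.348 0.131
endloop
endfacet
facet normal 0.184 0.565 -0.804
outer loop
vertex 2.523 1.963 -0.746
vertex 3.952 2.201 -0.252
vertex 2.769 1.315 -1.145
endloop
endfacet
facet normal 0.307 -0.811 -0.498
outer loop
vertex 4.198 1.552 -0.651
vertex 3.997 0.937 0.226
vertex 2.769 1.315 -1.145
endloop
endfacet
facet normal 0.184 0.565 -0.805
outer loop
vertex 2.769 1.315 -1.145
vertex 3.952 2.201 -0.252
vertex 4.198 1.552 -0.651
endloop
endfacet
facet normal 0.934 0.156 0.323
outer loop
vertex 4.198 1.552 -0.651
vertex 3.751 1.585 0.625
vertex 3.997 0.937 0.226
endloop
endfacet
facet normal 0.934 0.155 0.323
outer loop
vertex 3.952 2.201 -0.252
vertex 3.751 1.585 0.625
vertex 4.198 1.552 -0.651
endloop
endfacet
facet normal -0.522 -0.658 0.542
outer loop
vertex 2.163 1.801 4.623
vertex 0.47 2.094 3.347
vertex 2.424 1.194 4.137
endloop
endfacet
facet normal 0.791 -0.137 0.596
outer loop
vertex 2.91 1.806 3.633
vertex 2.163 1.801 4.623
vertex 2.424 1.194 4.137
endloop
endfacet
facet normal -0.522 -0.658 0.542
outer loop
vertex 2.424 1.194 4.137
vertex 0.47 2.094 3.347
vertex 0.731 1.487 2.861
endloop
endfacet
facet normal 0.318 -0.740 -0.592
outer loop
vertex 0.731 1.487 2.861
vertex 2.91 1.806 3.633
vertex 2.424 1.194 4.137
endloop
endfacet
facet normal -0.318 0.740 0.592
outer loop
vertex 2.163 1.801 4.623
vertex 0.956 2.706 2.843
vertex 0.47 2.094 3.347
endloop
endfacet
facet normal 0.791 -0.137 0.596
outer loop
vertex 2.649 2.413 4.119
vertex 2.163 1.801 4.623
vertex 2.91 1.806 3.633
endloop
endfacet
facet normal -0.318 0.740 0.592
outer loop
vertex 2.649 2.413 4.119
vertex 0.956 2.706 2.843
vertex 2.163 1.801 4.623
endloop
endfacet
facet normal -0.791 0.137 -0.596
outer loop
vertex 0.47 2.094 3.347
vertex 0.956 2.706 2.843
vertex 0.731 1.487 2.861
endloop
endfacet
facet normal 0.318 -0.740 -0.592
outer loop
vertex 1.217 2.099 2.357
vertex 2.91 1.806 3.633
vertex 0.731 1.487 2.861
endloop
endfacet
facet normal -0.791 0.137 -0.596
outer loop
vertex 0.731 1.487 2.861
vertex 0.956 2.706 2.843
vertex 1.217 2.099 2.357
endloop
endfacet
facet normal 0.522 0.658 -0.542
outer loop
vertex 1.217 2.099 2.357
vertex 2.649 2.413 4.119
vertex 2.91 1.806 3.633
endloop
endfacet
facet normal 0.522 0.658 -0.542
outer loop
vertex 0.956 2.706 2.843
vertex 2.649 2.413 4.119
vertex 1.217 2.099 2.357
endloop
endfacet

endsolid


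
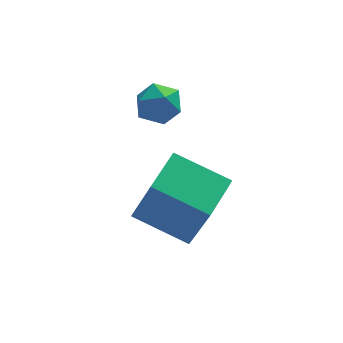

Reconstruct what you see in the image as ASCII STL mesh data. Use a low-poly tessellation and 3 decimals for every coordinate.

solid 
facet normal -0.273 0.879 0.392
outer loop
vertex -1.195 2.689 2.228
vertex -1.867 2.477 2.236
vertex -1.453 2.357 2.793
endloop
endfacet
facet normal 0.390 0.705 0.592
outer loop
vertex -1.195 2.689 2.228
vertex -1.453 2.357 2.793
vertex -0.808 2.2 2.555
endloop
endfacet
facet normal 0.784 0.621 0.001
outer loop
vertex -1.195 2.689 2.228
vertex -0.808 2.2 2.555
vertex -0.825 2.223 1.851
endloop
endfacet
facet normal 0.364 0.743 -0.561
outer loop
vertex -1.195 2.689 2.228
vertex -0.825 2.223 1.851
vertex -1.479 2.395 1.654
endloop
endfacet
facet normal -0.289 0.903 -0.320
outer loop
vertex -1.195 2.689 2.228
vertex -1.479 2.395 1.654
vertex -1.867 2.477 2.236
endloop
endfacet
facet normal 0.362 0.077 0.929
outer loop
vertex -0.808 2.2 2.555
vertex -1.453 2.357 2.793
vertex -1.241 1.685 2.766
endloop
endfacet
facet normal -0.711 0.357 0.606
outer loop
vertex -1.453 2.357 2.793
vertex -1.867 2.477 2.236
vertex -1.895 1.857 2.569
endloop
endfacet
facet normal -0.737 0.396 -0.547
outer loop
vertex -1.867 2.477 2.236
vertex -1.479 2.395 1.654
vertex -1.912 1.88 1.865
endloop
endfacet
facet normal 0.319 0.138 -0.938
outer loop
vertex -1.479 2.395 1.654
vertex -0.825 2.223 1.851
vertex -1.267 1.723 1.627
endloop
endfacet
facet normal 0.998 -0.059 -0.026
outer loop
vertex -0.825 2.223 1.851
vertex -0.808 2.2 2.555
vertex -0.853 1.603 2.184
endloop
endfacet
facet normal -0.364 -0.743 0.561
outer loop
vertex -1.525 1.391 2.192
vertex -1.241 1.685 2.766
vertex -1.895 1.857 2.569
endloop
endfacet
facet normal -0.784 -0.621 -0.001
outer loop
vertex -1.525 1.391 2.192
vertex -1.895 1.857 2.569
vertex -1.912 1.88 1.865
endloop
endfacet
facet normal -0.390 -0.705 -0.592
outer loop
vertex -1.525 1.391 2.192
vertex -1.912 1.88 1.865
vertex -1.267 1.723 1.627
endloop
endfacet
facet normal 0.273 -0.879 -0.392
outer loop
vertex -1.525 1.391 2.192
vertex -1.267 1.723 1.627
vertex -0.853 1.603 2.184
endloop
endfacet
facet normal 0.289 -0.903 0.320
outer loop
vertex -1.525 1.391 2.192
vertex -0.853 1.603 2.184
vertex -1.241 1.685 2.766
endloop
endfacet
facet normal -0.319 -0.138 0.938
outer loop
vertex -1.895 1.857 2.569
vertex -1.241 1.685 2.766
vertex -1.453 2.357 2.793
endloop
endfacet
facet normal -0.998 0.059 0.026
outer loop
vertex -1.912 1.88 1.865
vertex -1.895 1.857 2.569
vertex -1.867 2.477 2.236
endloop
endfacet
facet normal -0.362 -0.077 -0.929
outer loop
vertex -1.267 1.723 1.627
vertex -1.912 1.88 1.865
vertex -1.479 2.395 1.654
endloop
endfacet
facet normal 0.711 -0.357 -0.606
outer loop
vertex -0.853 1.603 2.184
vertex -1.267 1.723 1.627
vertex -0.825 2.223 1.851
endloop
endfacet
facet normal 0.737 -0.396 0.547
outer loop
vertex -1.241 1.685 2.766
vertex -0.853 1.603 2.184
vertex -0.808 2.2 2.555
endloop
endfacet
facet normal -0.807 0.472 0.354
outer loop
vertex -1.989 -0.802 1.52
vertex -1.249 0.274 1.774
vertex -2.396 -0.076 -0.375
endloop
endfacet
facet normal -0.556 -0.809 -0.190
outer loop
vertex -1.031 -0.874 -0.974
vertex -1.989 -0.802 1.52
vertex -2.396 -0.076 -0.375
endloop
endfacet
facet normal -0.807 0.472 0.354
outer loop
vertex -2.396 -0.076 -0.375
vertex -1.249 0.274 1.774
vertex -1.656 1.0 -0.122
endloop
endfacet
facet normal -0.197 0.351 -0.916
outer loop
vertex -1.656 1.0 -0.122
vertex -1.031 -0.874 -0.974
vertex -2.396 -0.076 -0.375
endloop
endfacet
facet normal 0.196 -0.351 0.915
outer loop
vertex -1.989 -0.802 1.52
vertex 0.116 -0.524 1.175
vertex -1.249 0.274 1.774
endloop
endfacet
facet normal -0.556 -0.809 -0.190
outer loop
vertex -0.624 -1.6 0.922
vertex -1.989 -0.802 1.52
vertex -1.031 -0.874 -0.974
endloop
endfacet
facet normal 0.196 -0.350 0.916
outer loop
vertex -0.624 -1.6 0.922
vertex 0.116 -0.524 1.175
vertex -1.989 -0.802 1.52
endloop
endfacet
facet normal 0.556 0.809 0.190
outer loop
vertex -1.249 0.274 1.774
vertex 0.116 -0.524 1.175
vertex -1.656 1.0 -0.122
endloop
endfacet
facet normal -0.196 0.351 -0.916
outer loop
vertex -0.291 0.202 -0.72
vertex -1.031 -0.874 -0.974
vertex -1.656 1.0 -0.122
endloop
endfacet
facet normal 0.556 0.809 0.190
outer loop
vertex -1.656 1.0 -0.122
vertex 0.116 -0.524 1.175
vertex -0.291 0.202 -0.72
endloop
endfacet
facet normal 0.808 -0.472 -0.354
outer loop
vertex -0.291 0.202 -0.72
vertex -0.624 -1.6 0.922
vertex -1.031 -0.874 -0.974
endloop
endfacet
facet normal 0.807 -0.472 -0.354
outer loop
vertex 0.116 -0.524 1.175
vertex -0.624 -1.6 0.922
vertex -0.291 0.202 -0.72
endloop
endfacet

endsolid


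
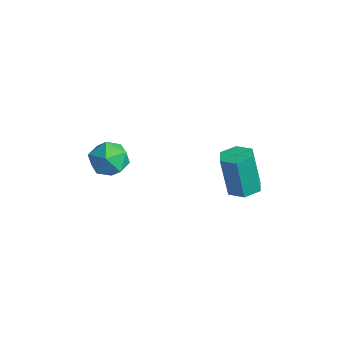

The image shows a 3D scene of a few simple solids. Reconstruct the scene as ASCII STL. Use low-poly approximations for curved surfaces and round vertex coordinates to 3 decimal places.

solid 
facet normal 0.193 0.089 -0.977
outer loop
vertex 3.876 4.242 -3.094
vertex 3.188 3.891 -3.262
vertex 3.222 4.676 -3.184
endloop
endfacet
facet normal 0.527 0.831 0.180
outer loop
vertex 3.876 4.242 -3.094
vertex 3.222 4.676 -3.184
vertex 3.48 4.06 -1.091
endloop
endfacet
facet normal 0.528 0.830 0.179
outer loop
vertex 3.48 4.06 -1.091
vertex 3.222 4.676 -3.184
vertex 2.826 4.495 -1.181
endloop
endfacet
facet normal -0.193 -0.087 0.977
outer loop
vertex 3.48 4.06 -1.091
vertex 2.826 4.495 -1.181
vertex 2.792 3.709 -1.258
endloop
endfacet
facet normal 0.192 0.089 -0.977
outer loop
vertex 3.222 4.676 -3.184
vertex 3.188 3.891 -3.262
vertex 2.534 4.325 -3.351
endloop
endfacet
facet normal -0.453 0.892 -0.009
outer loop
vertex 3.222 4.676 -3.184
vertex 2.534 4.325 -3.351
vertex 2.826 4.495 -1.181
endloop
endfacet
facet normal -0.453 0.892 -0.009
outer loop
vertex 2.826 4.495 -1.181
vertex 2.534 4.325 -3.351
vertex 2.138 4.144 -1.348
endloop
endfacet
facet normal -0.193 -0.087 0.977
outer loop
vertex 2.826 4.495 -1.181
vertex 2.138 4.144 -1.348
vertex 2.792 3.709 -1.258
endloop
endfacet
facet normal 0.192 0.089 -0.977
outer loop
vertex 2.534 4.325 -3.351
vertex 3.188 3.891 -3.262
vertex 2.5 3.54 -3.429
endloop
endfacet
facet normal -0.980 0.061 -0.188
outer loop
vertex 2.534 4.325 -3.351
vertex 2.5 3.54 -3.429
vertex 2.138 4.144 -1.348
endloop
endfacet
facet normal -0.980 0.061 -0.188
outer loop
vertex 2.138 4.144 -1.348
vertex 2.5 3.54 -3.429
vertex 2.104 3.358 -1.426
endloop
endfacet
facet normal -0.193 -0.089 0.977
outer loop
vertex 2.138 4.144 -1.348
vertex 2.104 3.358 -1.426
vertex 2.792 3.709 -1.258
endloop
endfacet
facet normal 0.193 0.087 -0.977
outer loop
vertex 2.5 3.54 -3.429
vertex 3.188 3.891 -3.262
vertex 3.154 3.105 -3.339
endloop
endfacet
facet normal -0.528 -0.830 -0.180
outer loop
vertex 2.5 3.54 -3.429
vertex 3.154 3.105 -3.339
vertex 2.104 3.358 -1.426
endloop
endfacet
facet normal -0.527 -0.831 -0.179
outer loop
vertex 2.104 3.358 -1.426
vertex 3.154 3.105 -3.339
vertex 2.758 2.924 -1.336
endloop
endfacet
facet normal -0.193 -0.089 0.977
outer loop
vertex 2.104 3.358 -1.426
vertex 2.758 2.924 -1.336
vertex 2.792 3.709 -1.258
endloop
endfacet
facet normal 0.193 0.087 -0.977
outer loop
vertex 3.154 3.105 -3.339
vertex 3.188 3.891 -3.262
vertex 3.842 3.456 -3.172
endloop
endfacet
facet normal 0.453 -0.892 0.009
outer loop
vertex 3.154 3.105 -3.339
vertex 3.842 3.456 -3.172
vertex 2.758 2.924 -1.336
endloop
endfacet
facet normal 0.453 -0.892 0.009
outer loop
vertex 2.758 2.924 -1.336
vertex 3.842 3.456 -3.172
vertex 3.446 3.275 -1.169
endloop
endfacet
facet normal -0.192 -0.089 0.977
outer loop
vertex 2.758 2.924 -1.336
vertex 3.446 3.275 -1.169
vertex 2.792 3.709 -1.258
endloop
endfacet
facet normal 0.193 0.089 -0.977
outer loop
vertex 3.842 3.456 -3.172
vertex 3.188 3.891 -3.262
vertex 3.876 4.242 -3.094
endloop
endfacet
facet normal 0.980 -0.061 0.188
outer loop
vertex 3.842 3.456 -3.172
vertex 3.876 4.242 -3.094
vertex 3.446 3.275 -1.169
endloop
endfacet
facet normal 0.980 -0.061 0.188
outer loop
vertex 3.446 3.275 -1.169
vertex 3.876 4.242 -3.094
vertex 3.48 4.06 -1.091
endloop
endfacet
facet normal -0.192 -0.089 0.977
outer loop
vertex 3.446 3.275 -1.169
vertex 3.48 4.06 -1.091
vertex 2.792 3.709 -1.258
endloop
endfacet
facet normal -0.689 0.365 0.626
outer loop
vertex 0.806 -0.685 -0.015
vertex 0.269 -1.493 -0.135
vertex 0.937 -1.452 0.577
endloop
endfacet
facet normal -0.039 0.606 0.794
outer loop
vertex 0.806 -0.685 -0.015
vertex 0.937 -1.452 0.577
vertex 1.71 -0.959 0.239
endloop
endfacet
facet normal 0.224 0.948 0.226
outer loop
vertex 0.806 -0.685 -0.015
vertex 1.71 -0.959 0.239
vertex 1.52 -0.694 -0.683
endloop
endfacet
facet normal -0.264 0.919 -0.294
outer loop
vertex 0.806 -0.685 -0.015
vertex 1.52 -0.694 -0.683
vertex 0.629 -1.024 -0.914
endloop
endfacet
facet normal -0.829 0.558 -0.047
outer loop
vertex 0.806 -0.685 -0.015
vertex 0.629 -1.024 -0.914
vertex 0.269 -1.493 -0.135
endloop
endfacet
facet normal 0.378 0.041 0.925
outer loop
vertex 1.71 -0.959 0.239
vertex 0.937 -1.452 0.577
vertex 1.731 -1.936 0.274
endloop
endfacet
facet normal -0.674 -0.348 0.652
outer loop
vertex 0.937 -1.452 0.577
vertex 0.269 -1.493 -0.135
vertex 0.84 -2.266 0.043
endloop
endfacet
facet normal -0.899 -0.035 -0.437
outer loop
vertex 0.269 -1.493 -0.135
vertex 0.629 -1.024 -0.914
vertex 0.65 -2.001 -0.879
endloop
endfacet
facet normal 0.014 0.547 -0.837
outer loop
vertex 0.629 -1.024 -0.914
vertex 1.52 -0.694 -0.683
vertex 1.423 -1.508 -1.217
endloop
endfacet
facet normal 0.804 0.595 0.005
outer loop
vertex 1.52 -0.694 -0.683
vertex 1.71 -0.959 0.239
vertex 2.091 -1.467 -0.505
endloop
endfacet
facet normal 0.264 -0.919 0.294
outer loop
vertex 1.554 -2.275 -0.625
vertex 1.731 -1.936 0.274
vertex 0.84 -2.266 0.043
endloop
endfacet
facet normal -0.224 -0.948 -0.226
outer loop
vertex 1.554 -2.275 -0.625
vertex 0.84 -2.266 0.043
vertex 0.65 -2.001 -0.879
endloop
endfacet
facet normal 0.039 -0.606 -0.794
outer loop
vertex 1.554 -2.275 -0.625
vertex 0.65 -2.001 -0.879
vertex 1.423 -1.508 -1.217
endloop
endfacet
facet normal 0.689 -0.365 -0.626
outer loop
vertex 1.554 -2.275 -0.625
vertex 1.423 -1.508 -1.217
vertex 2.091 -1.467 -0.505
endloop
endfacet
facet normal 0.829 -0.558 0.047
outer loop
vertex 1.554 -2.275 -0.625
vertex 2.091 -1.467 -0.505
vertex 1.731 -1.936 0.274
endloop
endfacet
facet normal -0.014 -0.547 0.837
outer loop
vertex 0.84 -2.266 0.043
vertex 1.731 -1.936 0.274
vertex 0.937 -1.452 0.577
endloop
endfacet
facet normal -0.804 -0.595 -0.005
outer loop
vertex 0.65 -2.001 -0.879
vertex 0.84 -2.266 0.043
vertex 0.269 -1.493 -0.135
endloop
endfacet
facet normal -0.378 -0.041 -0.925
outer loop
vertex 1.423 -1.508 -1.217
vertex 0.65 -2.001 -0.879
vertex 0.629 -1.024 -0.914
endloop
endfacet
facet normal 0.674 0.348 -0.652
outer loop
vertex 2.091 -1.467 -0.505
vertex 1.423 -1.508 -1.217
vertex 1.52 -0.694 -0.683
endloop
endfacet
facet normal 0.899 0.035 0.437
outer loop
vertex 1.731 -1.936 0.274
vertex 2.091 -1.467 -0.505
vertex 1.71 -0.959 0.239
endloop
endfacet

endsolid


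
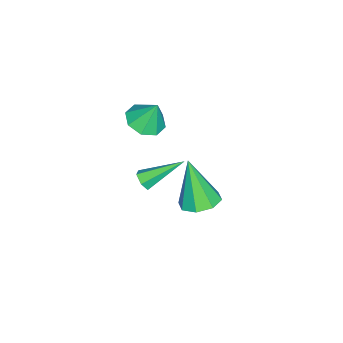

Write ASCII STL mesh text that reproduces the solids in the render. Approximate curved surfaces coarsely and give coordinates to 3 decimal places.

solid 
facet normal 0.188 0.301 -0.935
outer loop
vertex 3.372 1.239 0.654
vertex 2.914 0.566 0.345
vertex 2.727 1.385 0.571
endloop
endfacet
facet normal 0.092 0.766 0.636
outer loop
vertex 3.372 1.239 0.654
vertex 2.727 1.385 0.571
vertex 2.506 -0.086 2.375
endloop
endfacet
facet normal 0.187 0.301 -0.935
outer loop
vertex 2.727 1.385 0.571
vertex 2.914 0.566 0.345
vertex 2.192 1.052 0.357
endloop
endfacet
facet normal -0.594 0.657 0.463
outer loop
vertex 2.727 1.385 0.571
vertex 2.192 1.052 0.357
vertex 2.506 -0.086 2.375
endloop
endfacet
facet normal 0.187 0.301 -0.935
outer loop
vertex 2.192 1.052 0.357
vertex 2.914 0.566 0.345
vertex 2.08 0.434 0.136
endloop
endfacet
facet normal -0.973 0.102 0.209
outer loop
vertex 2.192 1.052 0.357
vertex 2.08 0.434 0.136
vertex 2.506 -0.086 2.375
endloop
endfacet
facet normal 0.187 0.301 -0.935
outer loop
vertex 2.08 0.434 0.136
vertex 2.914 0.566 0.345
vertex 2.456 -0.106 0.037
endloop
endfacet
facet normal -0.819 -0.574 0.022
outer loop
vertex 2.08 0.434 0.136
vertex 2.456 -0.106 0.037
vertex 2.506 -0.086 2.375
endloop
endfacet
facet normal 0.188 0.301 -0.935
outer loop
vertex 2.456 -0.106 0.037
vertex 2.914 0.566 0.345
vertex 3.1 -0.253 0.119
endloop
endfacet
facet normal -0.224 -0.974 0.013
outer loop
vertex 2.456 -0.106 0.037
vertex 3.1 -0.253 0.119
vertex 2.506 -0.086 2.375
endloop
endfacet
facet normal 0.188 0.301 -0.935
outer loop
vertex 3.1 -0.253 0.119
vertex 2.914 0.566 0.345
vertex 3.635 0.08 0.334
endloop
endfacet
facet normal 0.464 -0.866 0.186
outer loop
vertex 3.1 -0.253 0.119
vertex 3.635 0.08 0.334
vertex 2.506 -0.086 2.375
endloop
endfacet
facet normal 0.188 0.300 -0.935
outer loop
vertex 3.635 0.08 0.334
vertex 2.914 0.566 0.345
vertex 3.748 0.698 0.555
endloop
endfacet
facet normal 0.842 -0.311 0.440
outer loop
vertex 3.635 0.08 0.334
vertex 3.748 0.698 0.555
vertex 2.506 -0.086 2.375
endloop
endfacet
facet normal 0.188 0.301 -0.935
outer loop
vertex 3.748 0.698 0.555
vertex 2.914 0.566 0.345
vertex 3.372 1.239 0.654
endloop
endfacet
facet normal 0.689 0.364 0.627
outer loop
vertex 3.748 0.698 0.555
vertex 3.372 1.239 0.654
vertex 2.506 -0.086 2.375
endloop
endfacet
facet normal 0.413 -0.749 -0.519
outer loop
vertex 0.99 -2.334 -2.112
vertex 0.658 -2.661 -1.904
vertex 0.542 -2.423 -2.34
endloop
endfacet
facet normal 0.148 0.787 -0.598
outer loop
vertex 0.99 -2.334 -2.112
vertex 0.542 -2.423 -2.34
vertex -0.158 -1.179 -0.876
endloop
endfacet
facet normal 0.412 -0.749 -0.519
outer loop
vertex 0.542 -2.423 -2.34
vertex 0.658 -2.661 -1.904
vertex 0.211 -2.75 -2.131
endloop
endfacet
facet normal -0.714 0.327 -0.619
outer loop
vertex 0.542 -2.423 -2.34
vertex 0.211 -2.75 -2.131
vertex -0.158 -1.179 -0.876
endloop
endfacet
facet normal 0.412 -0.749 -0.519
outer loop
vertex 0.211 -2.75 -2.131
vertex 0.658 -2.661 -1.904
vertex 0.327 -2.988 -1.695
endloop
endfacet
facet normal -0.951 -0.296 0.091
outer loop
vertex 0.211 -2.75 -2.131
vertex 0.327 -2.988 -1.695
vertex -0.158 -1.179 -0.876
endloop
endfacet
facet normal 0.412 -0.749 -0.519
outer loop
vertex 0.327 -2.988 -1.695
vertex 0.658 -2.661 -1.904
vertex 0.775 -2.899 -1.468
endloop
endfacet
facet normal -0.326 -0.461 0.825
outer loop
vertex 0.327 -2.988 -1.695
vertex 0.775 -2.899 -1.468
vertex -0.158 -1.179 -0.876
endloop
endfacet
facet normal 0.413 -0.748 -0.519
outer loop
vertex 0.775 -2.899 -1.468
vertex 0.658 -2.661 -1.904
vertex 1.106 -2.572 -1.676
endloop
endfacet
facet normal 0.533 -0.002 0.846
outer loop
vertex 0.775 -2.899 -1.468
vertex 1.106 -2.572 -1.676
vertex -0.158 -1.179 -0.876
endloop
endfacet
facet normal 0.413 -0.749 -0.519
outer loop
vertex 1.106 -2.572 -1.676
vertex 0.658 -2.661 -1.904
vertex 0.99 -2.334 -2.112
endloop
endfacet
facet normal 0.771 0.622 0.135
outer loop
vertex 1.106 -2.572 -1.676
vertex 0.99 -2.334 -2.112
vertex -0.158 -1.179 -0.876
endloop
endfacet
facet normal -0.001 -0.404 -0.915
outer loop
vertex 2.157 -2.128 2.973
vertex 1.31 -2.264 3.034
vertex 1.803 -1.62 2.749
endloop
endfacet
facet normal 0.713 0.631 0.304
outer loop
vertex 2.157 -2.128 2.973
vertex 1.803 -1.62 2.749
vertex 1.31 -1.756 4.186
endloop
endfacet
facet normal -0.001 -0.404 -0.915
outer loop
vertex 1.803 -1.62 2.749
vertex 1.31 -2.264 3.034
vertex 1.161 -1.49 2.692
endloop
endfacet
facet normal 0.183 0.971 0.155
outer loop
vertex 1.803 -1.62 2.749
vertex 1.161 -1.49 2.692
vertex 1.31 -1.756 4.186
endloop
endfacet
facet normal 0.001 -0.404 -0.915
outer loop
vertex 1.161 -1.49 2.692
vertex 1.31 -2.264 3.034
vertex 0.606 -1.813 2.834
endloop
endfacet
facet normal -0.454 0.868 0.200
outer loop
vertex 1.161 -1.49 2.692
vertex 0.606 -1.813 2.834
vertex 1.31 -1.756 4.186
endloop
endfacet
facet normal 0.001 -0.405 -0.915
outer loop
vertex 0.606 -1.813 2.834
vertex 1.31 -2.264 3.034
vertex 0.463 -2.401 3.094
endloop
endfacet
facet normal -0.826 0.384 0.414
outer loop
vertex 0.606 -1.813 2.834
vertex 0.463 -2.401 3.094
vertex 1.31 -1.756 4.186
endloop
endfacet
facet normal 0.000 -0.403 -0.915
outer loop
vertex 0.463 -2.401 3.094
vertex 1.31 -2.264 3.034
vertex 0.817 -2.909 3.318
endloop
endfacet
facet normal -0.713 -0.201 0.672
outer loop
vertex 0.463 -2.401 3.094
vertex 0.817 -2.909 3.318
vertex 1.31 -1.756 4.186
endloop
endfacet
facet normal 0.001 -0.404 -0.915
outer loop
vertex 0.817 -2.909 3.318
vertex 1.31 -2.264 3.034
vertex 1.459 -3.039 3.376
endloop
endfacet
facet normal -0.184 -0.540 0.821
outer loop
vertex 0.817 -2.909 3.318
vertex 1.459 -3.039 3.376
vertex 1.31 -1.756 4.186
endloop
endfacet
facet normal -0.001 -0.404 -0.915
outer loop
vertex 1.459 -3.039 3.376
vertex 1.31 -2.264 3.034
vertex 2.015 -2.716 3.233
endloop
endfacet
facet normal 0.454 -0.437 0.776
outer loop
vertex 1.459 -3.039 3.376
vertex 2.015 -2.716 3.233
vertex 1.31 -1.756 4.186
endloop
endfacet
facet normal -0.001 -0.404 -0.915
outer loop
vertex 2.015 -2.716 3.233
vertex 1.31 -2.264 3.034
vertex 2.157 -2.128 2.973
endloop
endfacet
facet normal 0.826 0.049 0.562
outer loop
vertex 2.015 -2.716 3.233
vertex 2.157 -2.128 2.973
vertex 1.31 -1.756 4.186
endloop
endfacet

endsolid


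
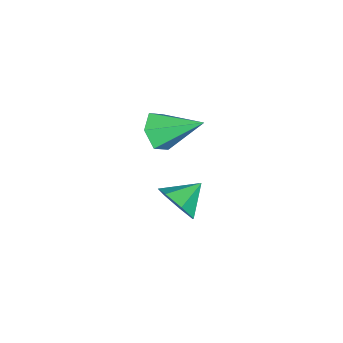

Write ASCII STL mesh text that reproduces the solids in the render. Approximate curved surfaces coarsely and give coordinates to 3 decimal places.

solid 
facet normal 0.827 -0.325 -0.459
outer loop
vertex 0.999 -2.857 -1.504
vertex 0.411 -3.442 -2.148
vertex 0.731 -2.45 -2.274
endloop
endfacet
facet normal -0.057 0.874 0.482
outer loop
vertex 0.999 -2.857 -1.504
vertex 0.731 -2.45 -2.274
vertex -0.771 -2.978 -1.492
endloop
endfacet
facet normal 0.827 -0.325 -0.459
outer loop
vertex 0.731 -2.45 -2.274
vertex 0.411 -3.442 -2.148
vertex 0.223 -2.79 -2.949
endloop
endfacet
facet normal -0.399 0.904 -0.155
outer loop
vertex 0.731 -2.45 -2.274
vertex 0.223 -2.79 -2.949
vertex -0.771 -2.978 -1.492
endloop
endfacet
facet normal 0.827 -0.325 -0.459
outer loop
vertex 0.223 -2.79 -2.949
vertex 0.411 -3.442 -2.148
vertex -0.144 -3.621 -3.022
endloop
endfacet
facet normal -0.784 0.389 -0.485
outer loop
vertex 0.223 -2.79 -2.949
vertex -0.144 -3.621 -3.022
vertex -0.771 -2.978 -1.492
endloop
endfacet
facet normal 0.827 -0.324 -0.459
outer loop
vertex -0.144 -3.621 -3.022
vertex 0.411 -3.442 -2.148
vertex -0.092 -4.317 -2.437
endloop
endfacet
facet normal -0.923 -0.286 -0.258
outer loop
vertex -0.144 -3.621 -3.022
vertex -0.092 -4.317 -2.437
vertex -0.771 -2.978 -1.492
endloop
endfacet
facet normal 0.827 -0.324 -0.458
outer loop
vertex -0.092 -4.317 -2.437
vertex 0.411 -3.442 -2.148
vertex 0.338 -4.355 -1.634
endloop
endfacet
facet normal -0.711 -0.609 0.352
outer loop
vertex -0.092 -4.317 -2.437
vertex 0.338 -4.355 -1.634
vertex -0.771 -2.978 -1.492
endloop
endfacet
facet normal 0.827 -0.325 -0.459
outer loop
vertex 0.338 -4.355 -1.634
vertex 0.411 -3.442 -2.148
vertex 0.824 -3.705 -1.219
endloop
endfacet
facet normal -0.307 -0.339 0.890
outer loop
vertex 0.338 -4.355 -1.634
vertex 0.824 -3.705 -1.219
vertex -0.771 -2.978 -1.492
endloop
endfacet
facet normal 0.827 -0.325 -0.459
outer loop
vertex 0.824 -3.705 -1.219
vertex 0.411 -3.442 -2.148
vertex 0.999 -2.857 -1.504
endloop
endfacet
facet normal -0.016 0.321 0.947
outer loop
vertex 0.824 -3.705 -1.219
vertex 0.999 -2.857 -1.504
vertex -0.771 -2.978 -1.492
endloop
endfacet
facet normal 0.180 -0.836 -0.519
outer loop
vertex 1.332 -4.339 3.059
vertex 0.596 -4.136 2.477
vertex 1.476 -3.816 2.267
endloop
endfacet
facet normal 0.843 0.365 0.395
outer loop
vertex 1.332 -4.339 3.059
vertex 1.476 -3.816 2.267
vertex 0.204 -2.324 3.603
endloop
endfacet
facet normal 0.180 -0.836 -0.519
outer loop
vertex 1.476 -3.816 2.267
vertex 0.596 -4.136 2.477
vertex 0.74 -3.613 1.685
endloop
endfacet
facet normal 0.511 0.773 -0.377
outer loop
vertex 1.476 -3.816 2.267
vertex 0.74 -3.613 1.685
vertex 0.204 -2.324 3.603
endloop
endfacet
facet normal 0.181 -0.836 -0.519
outer loop
vertex 0.74 -3.613 1.685
vertex 0.596 -4.136 2.477
vertex -0.14 -3.934 1.895
endloop
endfacet
facet normal -0.397 0.706 -0.586
outer loop
vertex 0.74 -3.613 1.685
vertex -0.14 -3.934 1.895
vertex 0.204 -2.324 3.603
endloop
endfacet
facet normal 0.181 -0.836 -0.519
outer loop
vertex -0.14 -3.934 1.895
vertex 0.596 -4.136 2.477
vertex -0.284 -4.457 2.687
endloop
endfacet
facet normal -0.972 0.232 -0.023
outer loop
vertex -0.14 -3.934 1.895
vertex -0.284 -4.457 2.687
vertex 0.204 -2.324 3.603
endloop
endfacet
facet normal 0.181 -0.835 -0.520
outer loop
vertex -0.284 -4.457 2.687
vertex 0.596 -4.136 2.477
vertex 0.452 -4.66 3.269
endloop
endfacet
facet normal -0.640 -0.175 0.748
outer loop
vertex -0.284 -4.457 2.687
vertex 0.452 -4.66 3.269
vertex 0.204 -2.324 3.603
endloop
endfacet
facet normal 0.181 -0.835 -0.520
outer loop
vertex 0.452 -4.66 3.269
vertex 0.596 -4.136 2.477
vertex 1.332 -4.339 3.059
endloop
endfacet
facet normal 0.268 -0.108 0.957
outer loop
vertex 0.452 -4.66 3.269
vertex 1.332 -4.339 3.059
vertex 0.204 -2.324 3.603
endloop
endfacet

endsolid


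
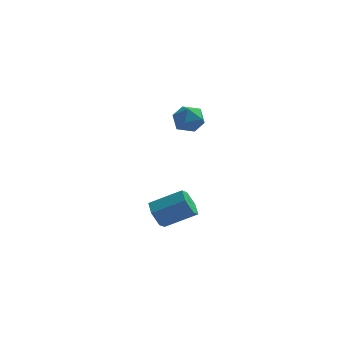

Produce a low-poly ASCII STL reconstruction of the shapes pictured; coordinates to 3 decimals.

solid 
facet normal -0.460 -0.611 0.644
outer loop
vertex -2.414 -2.645 2.601
vertex -1.835 -3.261 2.43
vertex -1.69 -2.699 3.067
endloop
endfacet
facet normal -0.536 0.069 0.841
outer loop
vertex -2.414 -2.645 2.601
vertex -1.69 -2.699 3.067
vertex -1.984 -1.929 2.816
endloop
endfacet
facet normal -0.854 0.421 0.306
outer loop
vertex -2.414 -2.645 2.601
vertex -1.984 -1.929 2.816
vertex -2.311 -2.015 2.022
endloop
endfacet
facet normal -0.974 -0.045 -0.222
outer loop
vertex -2.414 -2.645 2.601
vertex -2.311 -2.015 2.022
vertex -2.219 -2.838 1.784
endloop
endfacet
facet normal -0.730 -0.683 -0.013
outer loop
vertex -2.414 -2.645 2.601
vertex -2.219 -2.838 1.784
vertex -1.835 -3.261 2.43
endloop
endfacet
facet normal 0.115 0.347 0.931
outer loop
vertex -1.984 -1.929 2.816
vertex -1.69 -2.699 3.067
vertex -1.141 -2.102 2.776
endloop
endfacet
facet normal 0.239 -0.755 0.611
outer loop
vertex -1.69 -2.699 3.067
vertex -1.835 -3.261 2.43
vertex -1.049 -2.925 2.538
endloop
endfacet
facet normal -0.200 -0.870 -0.451
outer loop
vertex -1.835 -3.261 2.43
vertex -2.219 -2.838 1.784
vertex -1.376 -3.011 1.744
endloop
endfacet
facet normal -0.594 0.162 -0.788
outer loop
vertex -2.219 -2.838 1.784
vertex -2.311 -2.015 2.022
vertex -1.67 -2.241 1.493
endloop
endfacet
facet normal -0.400 0.914 0.066
outer loop
vertex -2.311 -2.015 2.022
vertex -1.984 -1.929 2.816
vertex -1.525 -1.679 2.13
endloop
endfacet
facet normal 0.974 0.045 0.222
outer loop
vertex -0.946 -2.295 1.959
vertex -1.141 -2.102 2.776
vertex -1.049 -2.925 2.538
endloop
endfacet
facet normal 0.854 -0.421 -0.306
outer loop
vertex -0.946 -2.295 1.959
vertex -1.049 -2.925 2.538
vertex -1.376 -3.011 1.744
endloop
endfacet
facet normal 0.536 -0.069 -0.841
outer loop
vertex -0.946 -2.295 1.959
vertex -1.376 -3.011 1.744
vertex -1.67 -2.241 1.493
endloop
endfacet
facet normal 0.460 0.611 -0.644
outer loop
vertex -0.946 -2.295 1.959
vertex -1.67 -2.241 1.493
vertex -1.525 -1.679 2.13
endloop
endfacet
facet normal 0.730 0.683 0.013
outer loop
vertex -0.946 -2.295 1.959
vertex -1.525 -1.679 2.13
vertex -1.141 -2.102 2.776
endloop
endfacet
facet normal 0.594 -0.162 0.788
outer loop
vertex -1.049 -2.925 2.538
vertex -1.141 -2.102 2.776
vertex -1.69 -2.699 3.067
endloop
endfacet
facet normal 0.400 -0.914 -0.066
outer loop
vertex -1.376 -3.011 1.744
vertex -1.049 -2.925 2.538
vertex -1.835 -3.261 2.43
endloop
endfacet
facet normal -0.115 -0.347 -0.931
outer loop
vertex -1.67 -2.241 1.493
vertex -1.376 -3.011 1.744
vertex -2.219 -2.838 1.784
endloop
endfacet
facet normal -0.239 0.755 -0.611
outer loop
vertex -1.525 -1.679 2.13
vertex -1.67 -2.241 1.493
vertex -2.311 -2.015 2.022
endloop
endfacet
facet normal 0.200 0.870 0.451
outer loop
vertex -1.141 -2.102 2.776
vertex -1.525 -1.679 2.13
vertex -1.984 -1.929 2.816
endloop
endfacet
facet normal -0.881 -0.081 -0.466
outer loop
vertex -2.781 -2.972 -4.805
vertex -3.173 -2.823 -4.089
vertex -2.967 -2.193 -4.588
endloop
endfacet
facet normal 0.416 0.335 -0.846
outer loop
vertex -2.781 -2.972 -4.805
vertex -2.967 -2.193 -4.588
vertex -1.195 -2.826 -3.967
endloop
endfacet
facet normal 0.416 0.334 -0.846
outer loop
vertex -1.195 -2.826 -3.967
vertex -2.967 -2.193 -4.588
vertex -1.381 -2.047 -3.751
endloop
endfacet
facet normal 0.881 0.081 0.466
outer loop
vertex -1.195 -2.826 -3.967
vertex -1.381 -2.047 -3.751
vertex -1.587 -2.677 -3.251
endloop
endfacet
facet normal -0.881 -0.081 -0.466
outer loop
vertex -2.967 -2.193 -4.588
vertex -3.173 -2.823 -4.089
vertex -3.359 -2.044 -3.872
endloop
endfacet
facet normal 0.014 0.980 -0.197
outer loop
vertex -2.967 -2.193 -4.588
vertex -3.359 -2.044 -3.872
vertex -1.381 -2.047 -3.751
endloop
endfacet
facet normal 0.013 0.980 -0.196
outer loop
vertex -1.381 -2.047 -3.751
vertex -3.359 -2.044 -3.872
vertex -1.773 -1.898 -3.034
endloop
endfacet
facet normal 0.882 0.081 0.465
outer loop
vertex -1.381 -2.047 -3.751
vertex -1.773 -1.898 -3.034
vertex -1.587 -2.677 -3.251
endloop
endfacet
facet normal -0.881 -0.081 -0.466
outer loop
vertex -3.359 -2.044 -3.872
vertex -3.173 -2.823 -4.089
vertex -3.565 -2.674 -3.373
endloop
endfacet
facet normal -0.402 0.646 0.649
outer loop
vertex -3.359 -2.044 -3.872
vertex -3.565 -2.674 -3.373
vertex -1.773 -1.898 -3.034
endloop
endfacet
facet normal -0.402 0.646 0.649
outer loop
vertex -1.773 -1.898 -3.034
vertex -3.565 -2.674 -3.373
vertex -1.979 -2.528 -2.535
endloop
endfacet
facet normal 0.881 0.081 0.466
outer loop
vertex -1.773 -1.898 -3.034
vertex -1.979 -2.528 -2.535
vertex -1.587 -2.677 -3.251
endloop
endfacet
facet normal -0.881 -0.081 -0.466
outer loop
vertex -3.565 -2.674 -3.373
vertex -3.173 -2.823 -4.089
vertex -3.379 -3.453 -3.589
endloop
endfacet
facet normal -0.416 -0.334 0.846
outer loop
vertex -3.565 -2.674 -3.373
vertex -3.379 -3.453 -3.589
vertex -1.979 -2.528 -2.535
endloop
endfacet
facet normal -0.416 -0.335 0.846
outer loop
vertex -1.979 -2.528 -2.535
vertex -3.379 -3.453 -3.589
vertex -1.793 -3.307 -2.752
endloop
endfacet
facet normal 0.881 0.081 0.466
outer loop
vertex -1.979 -2.528 -2.535
vertex -1.793 -3.307 -2.752
vertex -1.587 -2.677 -3.251
endloop
endfacet
facet normal -0.882 -0.081 -0.465
outer loop
vertex -3.379 -3.453 -3.589
vertex -3.173 -2.823 -4.089
vertex -2.987 -3.602 -4.306
endloop
endfacet
facet normal -0.013 -0.980 0.196
outer loop
vertex -3.379 -3.453 -3.589
vertex -2.987 -3.602 -4.306
vertex -1.793 -3.307 -2.752
endloop
endfacet
facet normal -0.014 -0.980 0.197
outer loop
vertex -1.793 -3.307 -2.752
vertex -2.987 -3.602 -4.306
vertex -1.401 -3.456 -3.468
endloop
endfacet
facet normal 0.881 0.081 0.466
outer loop
vertex -1.793 -3.307 -2.752
vertex -1.401 -3.456 -3.468
vertex -1.587 -2.677 -3.251
endloop
endfacet
facet normal -0.881 -0.081 -0.466
outer loop
vertex -2.987 -3.602 -4.306
vertex -3.173 -2.823 -4.089
vertex -2.781 -2.972 -4.805
endloop
endfacet
facet normal 0.402 -0.646 -0.649
outer loop
vertex -2.987 -3.602 -4.306
vertex -2.781 -2.972 -4.805
vertex -1.401 -3.456 -3.468
endloop
endfacet
facet normal 0.402 -0.646 -0.649
outer loop
vertex -1.401 -3.456 -3.468
vertex -2.781 -2.972 -4.805
vertex -1.195 -2.826 -3.967
endloop
endfacet
facet normal 0.881 0.081 0.466
outer loop
vertex -1.401 -3.456 -3.468
vertex -1.195 -2.826 -3.967
vertex -1.587 -2.677 -3.251
endloop
endfacet

endsolid
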